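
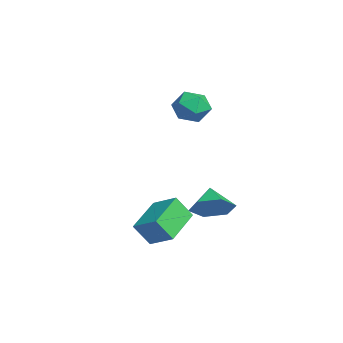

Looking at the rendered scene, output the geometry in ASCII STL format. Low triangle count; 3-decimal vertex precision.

solid 
facet normal 0.282 -0.290 0.915
outer loop
vertex -1.407 -1.798 2.14
vertex -2.21 -2.331 2.218
vertex -1.406 -2.72 1.847
endloop
endfacet
facet normal 0.849 -0.159 0.504
outer loop
vertex -1.407 -1.798 2.14
vertex -1.406 -2.72 1.847
vertex -0.964 -2.042 1.316
endloop
endfacet
facet normal 0.808 0.518 0.281
outer loop
vertex -1.407 -1.798 2.14
vertex -0.964 -2.042 1.316
vertex -1.496 -1.235 1.359
endloop
endfacet
facet normal 0.216 0.804 0.555
outer loop
vertex -1.407 -1.798 2.14
vertex -1.496 -1.235 1.359
vertex -2.266 -1.413 1.916
endloop
endfacet
facet normal -0.110 0.305 0.946
outer loop
vertex -1.407 -1.798 2.14
vertex -2.266 -1.413 1.916
vertex -2.21 -2.331 2.218
endloop
endfacet
facet normal 0.810 -0.583 -0.070
outer loop
vertex -0.964 -2.042 1.316
vertex -1.406 -2.72 1.847
vertex -1.494 -2.727 0.884
endloop
endfacet
facet normal -0.110 -0.796 0.596
outer loop
vertex -1.406 -2.72 1.847
vertex -2.21 -2.331 2.218
vertex -2.264 -2.905 1.441
endloop
endfacet
facet normal -0.744 0.167 0.647
outer loop
vertex -2.21 -2.331 2.218
vertex -2.266 -1.413 1.916
vertex -2.796 -2.098 1.484
endloop
endfacet
facet normal -0.216 0.976 0.013
outer loop
vertex -2.266 -1.413 1.916
vertex -1.496 -1.235 1.359
vertex -2.354 -1.42 0.953
endloop
endfacet
facet normal 0.743 0.513 -0.430
outer loop
vertex -1.496 -1.235 1.359
vertex -0.964 -2.042 1.316
vertex -1.55 -1.809 0.582
endloop
endfacet
facet normal -0.216 -0.804 -0.555
outer loop
vertex -2.353 -2.342 0.66
vertex -1.494 -2.727 0.884
vertex -2.264 -2.905 1.441
endloop
endfacet
facet normal -0.808 -0.518 -0.281
outer loop
vertex -2.353 -2.342 0.66
vertex -2.264 -2.905 1.441
vertex -2.796 -2.098 1.484
endloop
endfacet
facet normal -0.849 0.159 -0.504
outer loop
vertex -2.353 -2.342 0.66
vertex -2.796 -2.098 1.484
vertex -2.354 -1.42 0.953
endloop
endfacet
facet normal -0.282 0.290 -0.915
outer loop
vertex -2.353 -2.342 0.66
vertex -2.354 -1.42 0.953
vertex -1.55 -1.809 0.582
endloop
endfacet
facet normal 0.110 -0.305 -0.946
outer loop
vertex -2.353 -2.342 0.66
vertex -1.55 -1.809 0.582
vertex -1.494 -2.727 0.884
endloop
endfacet
facet normal 0.216 -0.976 -0.013
outer loop
vertex -2.264 -2.905 1.441
vertex -1.494 -2.727 0.884
vertex -1.406 -2.72 1.847
endloop
endfacet
facet normal -0.743 -0.513 0.430
outer loop
vertex -2.796 -2.098 1.484
vertex -2.264 -2.905 1.441
vertex -2.21 -2.331 2.218
endloop
endfacet
facet normal -0.810 0.583 0.070
outer loop
vertex -2.354 -1.42 0.953
vertex -2.796 -2.098 1.484
vertex -2.266 -1.413 1.916
endloop
endfacet
facet normal 0.110 0.796 -0.596
outer loop
vertex -1.55 -1.809 0.582
vertex -2.354 -1.42 0.953
vertex -1.496 -1.235 1.359
endloop
endfacet
facet normal 0.744 -0.167 -0.647
outer loop
vertex -1.494 -2.727 0.884
vertex -1.55 -1.809 0.582
vertex -0.964 -2.042 1.316
endloop
endfacet
facet normal 0.784 -0.068 -0.617
outer loop
vertex 2.798 -1.651 -2.33
vertex 2.168 -1.913 -3.102
vertex 2.388 -0.921 -2.931
endloop
endfacet
facet normal -0.061 0.614 0.787
outer loop
vertex 2.798 -1.651 -2.33
vertex 2.388 -0.921 -2.931
vertex 1.172 -1.827 -2.318
endloop
endfacet
facet normal 0.784 -0.068 -0.617
outer loop
vertex 2.388 -0.921 -2.931
vertex 2.168 -1.913 -3.102
vertex 1.758 -1.184 -3.703
endloop
endfacet
facet normal -0.538 0.828 0.157
outer loop
vertex 2.388 -0.921 -2.931
vertex 1.758 -1.184 -3.703
vertex 1.172 -1.827 -2.318
endloop
endfacet
facet normal 0.784 -0.068 -0.617
outer loop
vertex 1.758 -1.184 -3.703
vertex 2.168 -1.913 -3.102
vertex 1.538 -2.176 -3.873
endloop
endfacet
facet normal -0.928 0.253 -0.275
outer loop
vertex 1.758 -1.184 -3.703
vertex 1.538 -2.176 -3.873
vertex 1.172 -1.827 -2.318
endloop
endfacet
facet normal 0.784 -0.068 -0.617
outer loop
vertex 1.538 -2.176 -3.873
vertex 2.168 -1.913 -3.102
vertex 1.948 -2.905 -3.272
endloop
endfacet
facet normal -0.840 -0.536 -0.077
outer loop
vertex 1.538 -2.176 -3.873
vertex 1.948 -2.905 -3.272
vertex 1.172 -1.827 -2.318
endloop
endfacet
facet normal 0.784 -0.068 -0.617
outer loop
vertex 1.948 -2.905 -3.272
vertex 2.168 -1.913 -3.102
vertex 2.578 -2.642 -2.5
endloop
endfacet
facet normal -0.363 -0.750 0.552
outer loop
vertex 1.948 -2.905 -3.272
vertex 2.578 -2.642 -2.5
vertex 1.172 -1.827 -2.318
endloop
endfacet
facet normal 0.784 -0.068 -0.617
outer loop
vertex 2.578 -2.642 -2.5
vertex 2.168 -1.913 -3.102
vertex 2.798 -1.651 -2.33
endloop
endfacet
facet normal 0.026 -0.175 0.984
outer loop
vertex 2.578 -2.642 -2.5
vertex 2.798 -1.651 -2.33
vertex 1.172 -1.827 -2.318
endloop
endfacet
facet normal -0.766 0.559 0.317
outer loop
vertex 0.56 -4.18 -3.315
vertex 1.43 -3.344 -2.686
vertex 0.642 -3.467 -4.375
endloop
endfacet
facet normal -0.639 -0.614 -0.463
outer loop
vertex 2.19 -4.596 -5.014
vertex 0.56 -4.18 -3.315
vertex 0.642 -3.467 -4.375
endloop
endfacet
facet normal -0.767 0.558 0.317
outer loop
vertex 0.642 -3.467 -4.375
vertex 1.43 -3.344 -2.686
vertex 1.511 -2.631 -3.746
endloop
endfacet
facet normal 0.064 0.557 -0.828
outer loop
vertex 1.511 -2.631 -3.746
vertex 2.19 -4.596 -5.014
vertex 0.642 -3.467 -4.375
endloop
endfacet
facet normal -0.064 -0.557 0.828
outer loop
vertex 0.56 -4.18 -3.315
vertex 2.978 -4.473 -3.325
vertex 1.43 -3.344 -2.686
endloop
endfacet
facet normal -0.639 -0.615 -0.462
outer loop
vertex 2.109 -5.309 -3.954
vertex 0.56 -4.18 -3.315
vertex 2.19 -4.596 -5.014
endloop
endfacet
facet normal -0.064 -0.557 0.828
outer loop
vertex 2.109 -5.309 -3.954
vertex 2.978 -4.473 -3.325
vertex 0.56 -4.18 -3.315
endloop
endfacet
facet normal 0.639 0.615 0.462
outer loop
vertex 1.43 -3.344 -2.686
vertex 2.978 -4.473 -3.325
vertex 1.511 -2.631 -3.746
endloop
endfacet
facet normal 0.064 0.557 -0.828
outer loop
vertex 3.06 -3.76 -4.385
vertex 2.19 -4.596 -5.014
vertex 1.511 -2.631 -3.746
endloop
endfacet
facet normal 0.639 0.615 0.463
outer loop
vertex 1.511 -2.631 -3.746
vertex 2.978 -4.473 -3.325
vertex 3.06 -3.76 -4.385
endloop
endfacet
facet normal 0.766 -0.559 -0.317
outer loop
vertex 3.06 -3.76 -4.385
vertex 2.109 -5.309 -3.954
vertex 2.19 -4.596 -5.014
endloop
endfacet
facet normal 0.767 -0.559 -0.317
outer loop
vertex 2.978 -4.473 -3.325
vertex 2.109 -5.309 -3.954
vertex 3.06 -3.76 -4.385
endloop
endfacet

endsolid


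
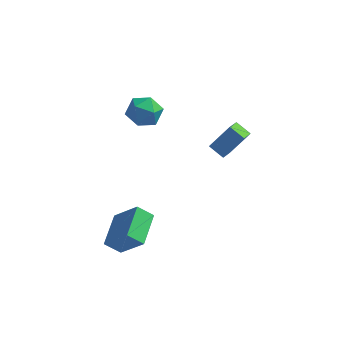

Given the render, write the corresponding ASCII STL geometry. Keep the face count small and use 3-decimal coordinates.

solid 
facet normal -0.201 0.739 0.643
outer loop
vertex -2.969 1.265 3.834
vertex -3.767 0.653 4.288
vertex -2.737 0.593 4.678
endloop
endfacet
facet normal 0.489 0.743 0.457
outer loop
vertex -2.969 1.265 3.834
vertex -2.737 0.593 4.678
vertex -2.043 0.663 3.823
endloop
endfacet
facet normal 0.525 0.813 -0.252
outer loop
vertex -2.969 1.265 3.834
vertex -2.043 0.663 3.823
vertex -2.645 0.767 2.903
endloop
endfacet
facet normal -0.141 0.852 -0.505
outer loop
vertex -2.969 1.265 3.834
vertex -2.645 0.767 2.903
vertex -3.711 0.76 3.19
endloop
endfacet
facet normal -0.590 0.806 0.048
outer loop
vertex -2.969 1.265 3.834
vertex -3.711 0.76 3.19
vertex -3.767 0.653 4.288
endloop
endfacet
facet normal 0.767 0.111 0.632
outer loop
vertex -2.043 0.663 3.823
vertex -2.737 0.593 4.678
vertex -2.269 -0.32 4.27
endloop
endfacet
facet normal -0.347 0.103 0.932
outer loop
vertex -2.737 0.593 4.678
vertex -3.767 0.653 4.288
vertex -3.335 -0.327 4.557
endloop
endfacet
facet normal -0.977 0.211 -0.029
outer loop
vertex -3.767 0.653 4.288
vertex -3.711 0.76 3.19
vertex -3.937 -0.223 3.637
endloop
endfacet
facet normal -0.251 0.285 -0.925
outer loop
vertex -3.711 0.76 3.19
vertex -2.645 0.767 2.903
vertex -3.243 -0.153 2.782
endloop
endfacet
facet normal 0.827 0.223 -0.516
outer loop
vertex -2.645 0.767 2.903
vertex -2.043 0.663 3.823
vertex -2.213 -0.213 3.172
endloop
endfacet
facet normal 0.141 -0.852 0.505
outer loop
vertex -3.011 -0.825 3.626
vertex -2.269 -0.32 4.27
vertex -3.335 -0.327 4.557
endloop
endfacet
facet normal -0.525 -0.813 0.252
outer loop
vertex -3.011 -0.825 3.626
vertex -3.335 -0.327 4.557
vertex -3.937 -0.223 3.637
endloop
endfacet
facet normal -0.489 -0.743 -0.457
outer loop
vertex -3.011 -0.825 3.626
vertex -3.937 -0.223 3.637
vertex -3.243 -0.153 2.782
endloop
endfacet
facet normal 0.201 -0.739 -0.643
outer loop
vertex -3.011 -0.825 3.626
vertex -3.243 -0.153 2.782
vertex -2.213 -0.213 3.172
endloop
endfacet
facet normal 0.590 -0.806 -0.048
outer loop
vertex -3.011 -0.825 3.626
vertex -2.213 -0.213 3.172
vertex -2.269 -0.32 4.27
endloop
endfacet
facet normal 0.251 -0.285 0.925
outer loop
vertex -3.335 -0.327 4.557
vertex -2.269 -0.32 4.27
vertex -2.737 0.593 4.678
endloop
endfacet
facet normal -0.827 -0.223 0.516
outer loop
vertex -3.937 -0.223 3.637
vertex -3.335 -0.327 4.557
vertex -3.767 0.653 4.288
endloop
endfacet
facet normal -0.767 -0.111 -0.632
outer loop
vertex -3.243 -0.153 2.782
vertex -3.937 -0.223 3.637
vertex -3.711 0.76 3.19
endloop
endfacet
facet normal 0.347 -0.103 -0.932
outer loop
vertex -2.213 -0.213 3.172
vertex -3.243 -0.153 2.782
vertex -2.645 0.767 2.903
endloop
endfacet
facet normal 0.977 -0.211 0.029
outer loop
vertex -2.269 -0.32 4.27
vertex -2.213 -0.213 3.172
vertex -2.043 0.663 3.823
endloop
endfacet
facet normal -0.532 -0.278 -0.800
outer loop
vertex 0.05 2.29 -0.327
vertex 0.161 3.27 -0.742
vertex 0.949 1.981 -0.818
endloop
endfacet
facet normal -0.103 -0.916 0.387
outer loop
vertex 1.959 2.51 0.702
vertex 0.05 2.29 -0.327
vertex 0.949 1.981 -0.818
endloop
endfacet
facet normal -0.532 -0.278 -0.800
outer loop
vertex 0.949 1.981 -0.818
vertex 0.161 3.27 -0.742
vertex 1.06 2.961 -1.232
endloop
endfacet
facet normal 0.841 -0.289 -0.458
outer loop
vertex 1.06 2.961 -1.232
vertex 1.959 2.51 0.702
vertex 0.949 1.981 -0.818
endloop
endfacet
facet normal -0.841 0.289 0.458
outer loop
vertex 0.05 2.29 -0.327
vertex 1.171 3.799 0.778
vertex 0.161 3.27 -0.742
endloop
endfacet
facet normal -0.103 -0.916 0.388
outer loop
vertex 1.06 2.819 1.192
vertex 0.05 2.29 -0.327
vertex 1.959 2.51 0.702
endloop
endfacet
facet normal -0.841 0.289 0.458
outer loop
vertex 1.06 2.819 1.192
vertex 1.171 3.799 0.778
vertex 0.05 2.29 -0.327
endloop
endfacet
facet normal 0.104 0.916 -0.388
outer loop
vertex 0.161 3.27 -0.742
vertex 1.171 3.799 0.778
vertex 1.06 2.961 -1.232
endloop
endfacet
facet normal 0.841 -0.289 -0.458
outer loop
vertex 2.07 3.49 0.287
vertex 1.959 2.51 0.702
vertex 1.06 2.961 -1.232
endloop
endfacet
facet normal 0.103 0.916 -0.388
outer loop
vertex 1.06 2.961 -1.232
vertex 1.171 3.799 0.778
vertex 2.07 3.49 0.287
endloop
endfacet
facet normal 0.532 0.278 0.800
outer loop
vertex 2.07 3.49 0.287
vertex 1.06 2.819 1.192
vertex 1.959 2.51 0.702
endloop
endfacet
facet normal 0.532 0.278 0.800
outer loop
vertex 1.171 3.799 0.778
vertex 1.06 2.819 1.192
vertex 2.07 3.49 0.287
endloop
endfacet
facet normal -0.745 -0.196 0.637
outer loop
vertex -2.246 -5.192 -1.816
vertex -2.334 -3.17 -1.297
vertex -3.663 -4.855 -3.37
endloop
endfacet
facet normal 0.042 -0.968 -0.248
outer loop
vertex -2.806 -4.63 -4.103
vertex -2.246 -5.192 -1.816
vertex -3.663 -4.855 -3.37
endloop
endfacet
facet normal -0.745 -0.196 0.637
outer loop
vertex -3.663 -4.855 -3.37
vertex -2.334 -3.17 -1.297
vertex -3.751 -2.833 -2.851
endloop
endfacet
facet normal -0.665 0.158 -0.729
outer loop
vertex -3.751 -2.833 -2.851
vertex -2.806 -4.63 -4.103
vertex -3.663 -4.855 -3.37
endloop
endfacet
facet normal 0.665 -0.158 0.729
outer loop
vertex -2.246 -5.192 -1.816
vertex -1.477 -2.945 -2.03
vertex -2.334 -3.17 -1.297
endloop
endfacet
facet normal 0.042 -0.968 -0.248
outer loop
vertex -1.389 -4.967 -2.549
vertex -2.246 -5.192 -1.816
vertex -2.806 -4.63 -4.103
endloop
endfacet
facet normal 0.665 -0.158 0.729
outer loop
vertex -1.389 -4.967 -2.549
vertex -1.477 -2.945 -2.03
vertex -2.246 -5.192 -1.816
endloop
endfacet
facet normal -0.042 0.968 0.248
outer loop
vertex -2.334 -3.17 -1.297
vertex -1.477 -2.945 -2.03
vertex -3.751 -2.833 -2.851
endloop
endfacet
facet normal -0.665 0.158 -0.729
outer loop
vertex -2.894 -2.608 -3.584
vertex -2.806 -4.63 -4.103
vertex -3.751 -2.833 -2.851
endloop
endfacet
facet normal -0.042 0.968 0.248
outer loop
vertex -3.751 -2.833 -2.851
vertex -1.477 -2.945 -2.03
vertex -2.894 -2.608 -3.584
endloop
endfacet
facet normal 0.745 0.196 -0.637
outer loop
vertex -2.894 -2.608 -3.584
vertex -1.389 -4.967 -2.549
vertex -2.806 -4.63 -4.103
endloop
endfacet
facet normal 0.745 0.196 -0.637
outer loop
vertex -1.477 -2.945 -2.03
vertex -1.389 -4.967 -2.549
vertex -2.894 -2.608 -3.584
endloop
endfacet

endsolid


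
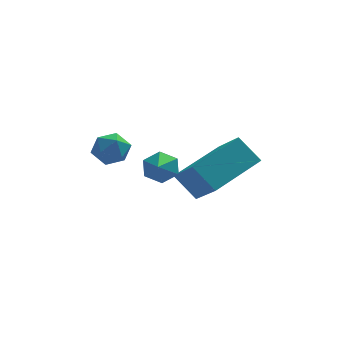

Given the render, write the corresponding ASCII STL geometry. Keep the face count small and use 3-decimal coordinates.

solid 
facet normal 0.156 0.862 -0.482
outer loop
vertex 2.126 0.343 -4.153
vertex 1.599 0.56 -3.936
vertex 2.116 0.642 -3.622
endloop
endfacet
facet normal 0.806 -0.509 0.302
outer loop
vertex 2.126 0.343 -4.153
vertex 2.116 0.642 -3.622
vertex 1.441 -0.32 -3.444
endloop
endfacet
facet normal 0.156 0.862 -0.482
outer loop
vertex 2.116 0.642 -3.622
vertex 1.599 0.56 -3.936
vertex 1.589 0.859 -3.404
endloop
endfacet
facet normal 0.354 -0.076 0.932
outer loop
vertex 2.116 0.642 -3.622
vertex 1.589 0.859 -3.404
vertex 1.441 -0.32 -3.444
endloop
endfacet
facet normal 0.154 0.863 -0.482
outer loop
vertex 1.589 0.859 -3.404
vertex 1.599 0.56 -3.936
vertex 1.072 0.776 -3.718
endloop
endfacet
facet normal -0.523 0.037 0.852
outer loop
vertex 1.589 0.859 -3.404
vertex 1.072 0.776 -3.718
vertex 1.441 -0.32 -3.444
endloop
endfacet
facet normal 0.155 0.863 -0.480
outer loop
vertex 1.072 0.776 -3.718
vertex 1.599 0.56 -3.936
vertex 1.083 0.478 -4.25
endloop
endfacet
facet normal -0.948 -0.284 0.140
outer loop
vertex 1.072 0.776 -3.718
vertex 1.083 0.478 -4.25
vertex 1.441 -0.32 -3.444
endloop
endfacet
facet normal 0.156 0.862 -0.482
outer loop
vertex 1.083 0.478 -4.25
vertex 1.599 0.56 -3.936
vertex 1.61 0.261 -4.467
endloop
endfacet
facet normal -0.497 -0.717 -0.489
outer loop
vertex 1.083 0.478 -4.25
vertex 1.61 0.261 -4.467
vertex 1.441 -0.32 -3.444
endloop
endfacet
facet normal 0.156 0.862 -0.482
outer loop
vertex 1.61 0.261 -4.467
vertex 1.599 0.56 -3.936
vertex 2.126 0.343 -4.153
endloop
endfacet
facet normal 0.380 -0.830 -0.408
outer loop
vertex 1.61 0.261 -4.467
vertex 2.126 0.343 -4.153
vertex 1.441 -0.32 -3.444
endloop
endfacet
facet normal -0.757 -0.579 -0.301
outer loop
vertex 2.458 -0.597 -3.342
vertex 1.987 0.521 -4.307
vertex 3.111 -1.026 -4.159
endloop
endfacet
facet normal 0.304 -0.721 0.622
outer loop
vertex 4.633 0.139 -3.553
vertex 2.458 -0.597 -3.342
vertex 3.111 -1.026 -4.159
endloop
endfacet
facet normal -0.757 -0.579 -0.302
outer loop
vertex 3.111 -1.026 -4.159
vertex 1.987 0.521 -4.307
vertex 2.64 0.092 -5.123
endloop
endfacet
facet normal 0.578 -0.379 -0.722
outer loop
vertex 2.64 0.092 -5.123
vertex 4.633 0.139 -3.553
vertex 3.111 -1.026 -4.159
endloop
endfacet
facet normal -0.578 0.380 0.722
outer loop
vertex 2.458 -0.597 -3.342
vertex 3.509 1.686 -3.701
vertex 1.987 0.521 -4.307
endloop
endfacet
facet normal 0.304 -0.721 0.623
outer loop
vertex 3.98 0.568 -2.737
vertex 2.458 -0.597 -3.342
vertex 4.633 0.139 -3.553
endloop
endfacet
facet normal -0.578 0.380 0.723
outer loop
vertex 3.98 0.568 -2.737
vertex 3.509 1.686 -3.701
vertex 2.458 -0.597 -3.342
endloop
endfacet
facet normal -0.304 0.721 -0.622
outer loop
vertex 1.987 0.521 -4.307
vertex 3.509 1.686 -3.701
vertex 2.64 0.092 -5.123
endloop
endfacet
facet normal 0.578 -0.380 -0.722
outer loop
vertex 4.162 1.257 -4.518
vertex 4.633 0.139 -3.553
vertex 2.64 0.092 -5.123
endloop
endfacet
facet normal -0.305 0.721 -0.622
outer loop
vertex 2.64 0.092 -5.123
vertex 3.509 1.686 -3.701
vertex 4.162 1.257 -4.518
endloop
endfacet
facet normal 0.757 0.579 0.301
outer loop
vertex 4.162 1.257 -4.518
vertex 3.98 0.568 -2.737
vertex 4.633 0.139 -3.553
endloop
endfacet
facet normal 0.758 0.579 0.301
outer loop
vertex 3.509 1.686 -3.701
vertex 3.98 0.568 -2.737
vertex 4.162 1.257 -4.518
endloop
endfacet
facet normal -0.335 0.622 0.708
outer loop
vertex -0.169 2.11 -3.483
vertex -0.282 1.578 -3.069
vertex 0.323 1.895 -3.061
endloop
endfacet
facet normal 0.154 0.941 0.300
outer loop
vertex -0.169 2.11 -3.483
vertex 0.323 1.895 -3.061
vertex 0.477 2.074 -3.702
endloop
endfacet
facet normal -0.076 0.924 -0.375
outer loop
vertex -0.169 2.11 -3.483
vertex 0.477 2.074 -3.702
vertex -0.034 1.868 -4.107
endloop
endfacet
facet normal -0.708 0.593 -0.383
outer loop
vertex -0.169 2.11 -3.483
vertex -0.034 1.868 -4.107
vertex -0.503 1.561 -3.716
endloop
endfacet
facet normal -0.868 0.407 0.286
outer loop
vertex -0.169 2.11 -3.483
vertex -0.503 1.561 -3.716
vertex -0.282 1.578 -3.069
endloop
endfacet
facet normal 0.757 0.559 0.338
outer loop
vertex 0.477 2.074 -3.702
vertex 0.323 1.895 -3.061
vertex 0.763 1.519 -3.424
endloop
endfacet
facet normal -0.035 0.042 0.998
outer loop
vertex 0.323 1.895 -3.061
vertex -0.282 1.578 -3.069
vertex 0.294 1.212 -3.033
endloop
endfacet
facet normal -0.899 -0.305 0.315
outer loop
vertex -0.282 1.578 -3.069
vertex -0.503 1.561 -3.716
vertex -0.217 1.006 -3.438
endloop
endfacet
facet normal -0.639 -0.004 -0.770
outer loop
vertex -0.503 1.561 -3.716
vertex -0.034 1.868 -4.107
vertex -0.063 1.185 -4.079
endloop
endfacet
facet normal 0.385 0.531 -0.755
outer loop
vertex -0.034 1.868 -4.107
vertex 0.477 2.074 -3.702
vertex 0.542 1.502 -4.071
endloop
endfacet
facet normal 0.708 -0.593 0.383
outer loop
vertex 0.429 0.97 -3.657
vertex 0.763 1.519 -3.424
vertex 0.294 1.212 -3.033
endloop
endfacet
facet normal 0.076 -0.924 0.375
outer loop
vertex 0.429 0.97 -3.657
vertex 0.294 1.212 -3.033
vertex -0.217 1.006 -3.438
endloop
endfacet
facet normal -0.154 -0.941 -0.300
outer loop
vertex 0.429 0.97 -3.657
vertex -0.217 1.006 -3.438
vertex -0.063 1.185 -4.079
endloop
endfacet
facet normal 0.335 -0.622 -0.708
outer loop
vertex 0.429 0.97 -3.657
vertex -0.063 1.185 -4.079
vertex 0.542 1.502 -4.071
endloop
endfacet
facet normal 0.868 -0.407 -0.286
outer loop
vertex 0.429 0.97 -3.657
vertex 0.542 1.502 -4.071
vertex 0.763 1.519 -3.424
endloop
endfacet
facet normal 0.639 0.004 0.770
outer loop
vertex 0.294 1.212 -3.033
vertex 0.763 1.519 -3.424
vertex 0.323 1.895 -3.061
endloop
endfacet
facet normal -0.385 -0.531 0.755
outer loop
vertex -0.217 1.006 -3.438
vertex 0.294 1.212 -3.033
vertex -0.282 1.578 -3.069
endloop
endfacet
facet normal -0.757 -0.559 -0.338
outer loop
vertex -0.063 1.185 -4.079
vertex -0.217 1.006 -3.438
vertex -0.503 1.561 -3.716
endloop
endfacet
facet normal 0.035 -0.042 -0.998
outer loop
vertex 0.542 1.502 -4.071
vertex -0.063 1.185 -4.079
vertex -0.034 1.868 -4.107
endloop
endfacet
facet normal 0.899 0.305 -0.315
outer loop
vertex 0.763 1.519 -3.424
vertex 0.542 1.502 -4.071
vertex 0.477 2.074 -3.702
endloop
endfacet

endsolid


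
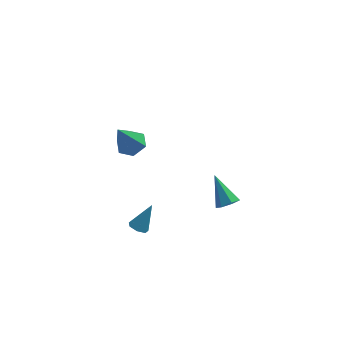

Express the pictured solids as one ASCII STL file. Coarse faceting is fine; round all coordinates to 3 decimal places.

solid 
facet normal 0.375 -0.581 -0.723
outer loop
vertex 2.593 -3.662 -0.751
vertex 2.024 -3.616 -1.083
vertex 2.555 -3.226 -1.121
endloop
endfacet
facet normal 0.758 0.459 0.463
outer loop
vertex 2.593 -3.662 -0.751
vertex 2.555 -3.226 -1.121
vertex 1.356 -2.584 0.203
endloop
endfacet
facet normal 0.375 -0.581 -0.723
outer loop
vertex 2.555 -3.226 -1.121
vertex 2.024 -3.616 -1.083
vertex 2.117 -3.084 -1.462
endloop
endfacet
facet normal 0.379 0.920 -0.103
outer loop
vertex 2.555 -3.226 -1.121
vertex 2.117 -3.084 -1.462
vertex 1.356 -2.584 0.203
endloop
endfacet
facet normal 0.377 -0.580 -0.722
outer loop
vertex 2.117 -3.084 -1.462
vertex 2.024 -3.616 -1.083
vertex 1.61 -3.344 -1.518
endloop
endfacet
facet normal -0.377 0.825 -0.420
outer loop
vertex 2.117 -3.084 -1.462
vertex 1.61 -3.344 -1.518
vertex 1.356 -2.584 0.203
endloop
endfacet
facet normal 0.376 -0.582 -0.721
outer loop
vertex 1.61 -3.344 -1.518
vertex 2.024 -3.616 -1.083
vertex 1.414 -3.808 -1.246
endloop
endfacet
facet normal -0.936 0.250 -0.248
outer loop
vertex 1.61 -3.344 -1.518
vertex 1.414 -3.808 -1.246
vertex 1.356 -2.584 0.203
endloop
endfacet
facet normal 0.376 -0.579 -0.724
outer loop
vertex 1.414 -3.808 -1.246
vertex 2.024 -3.616 -1.083
vertex 1.678 -4.129 -0.852
endloop
endfacet
facet normal -0.882 -0.377 0.283
outer loop
vertex 1.414 -3.808 -1.246
vertex 1.678 -4.129 -0.852
vertex 1.356 -2.584 0.203
endloop
endfacet
facet normal 0.377 -0.580 -0.722
outer loop
vertex 1.678 -4.129 -0.852
vertex 2.024 -3.616 -1.083
vertex 2.203 -4.063 -0.631
endloop
endfacet
facet normal -0.253 -0.581 0.774
outer loop
vertex 1.678 -4.129 -0.852
vertex 2.203 -4.063 -0.631
vertex 1.356 -2.584 0.203
endloop
endfacet
facet normal 0.375 -0.581 -0.723
outer loop
vertex 2.203 -4.063 -0.631
vertex 2.024 -3.616 -1.083
vertex 2.593 -3.662 -0.751
endloop
endfacet
facet normal 0.477 -0.208 0.854
outer loop
vertex 2.203 -4.063 -0.631
vertex 2.593 -3.662 -0.751
vertex 1.356 -2.584 0.203
endloop
endfacet
facet normal 0.316 0.344 -0.884
outer loop
vertex -2.243 3.746 -2.57
vertex -2.9 3.319 -2.971
vertex -3.018 4.145 -2.692
endloop
endfacet
facet normal 0.228 0.661 0.715
outer loop
vertex -2.243 3.746 -2.57
vertex -3.018 4.145 -2.692
vertex -3.58 2.581 -1.069
endloop
endfacet
facet normal 0.317 0.344 -0.884
outer loop
vertex -3.018 4.145 -2.692
vertex -2.9 3.319 -2.971
vertex -3.674 3.718 -3.093
endloop
endfacet
facet normal -0.658 0.643 0.392
outer loop
vertex -3.018 4.145 -2.692
vertex -3.674 3.718 -3.093
vertex -3.58 2.581 -1.069
endloop
endfacet
facet normal 0.316 0.343 -0.884
outer loop
vertex -3.674 3.718 -3.093
vertex -2.9 3.319 -2.971
vertex -3.556 2.891 -3.372
endloop
endfacet
facet normal -0.991 -0.132 -0.028
outer loop
vertex -3.674 3.718 -3.093
vertex -3.556 2.891 -3.372
vertex -3.58 2.581 -1.069
endloop
endfacet
facet normal 0.317 0.343 -0.884
outer loop
vertex -3.556 2.891 -3.372
vertex -2.9 3.319 -2.971
vertex -2.781 2.492 -3.249
endloop
endfacet
facet normal -0.439 -0.890 -0.124
outer loop
vertex -3.556 2.891 -3.372
vertex -2.781 2.492 -3.249
vertex -3.58 2.581 -1.069
endloop
endfacet
facet normal 0.317 0.343 -0.884
outer loop
vertex -2.781 2.492 -3.249
vertex -2.9 3.319 -2.971
vertex -2.125 2.92 -2.848
endloop
endfacet
facet normal 0.447 -0.872 0.199
outer loop
vertex -2.781 2.492 -3.249
vertex -2.125 2.92 -2.848
vertex -3.58 2.581 -1.069
endloop
endfacet
facet normal 0.317 0.343 -0.884
outer loop
vertex -2.125 2.92 -2.848
vertex -2.9 3.319 -2.971
vertex -2.243 3.746 -2.57
endloop
endfacet
facet normal 0.779 -0.097 0.619
outer loop
vertex -2.125 2.92 -2.848
vertex -2.243 3.746 -2.57
vertex -3.58 2.581 -1.069
endloop
endfacet
facet normal -0.433 -0.344 -0.833
outer loop
vertex -1.918 -3.93 -3.037
vertex -2.41 -3.9 -2.794
vertex -2.149 -3.516 -3.088
endloop
endfacet
facet normal 0.855 0.444 -0.267
outer loop
vertex -1.918 -3.93 -3.037
vertex -2.149 -3.516 -3.088
vertex -1.73 -3.36 -1.486
endloop
endfacet
facet normal -0.434 -0.343 -0.833
outer loop
vertex -2.149 -3.516 -3.088
vertex -2.41 -3.9 -2.794
vertex -2.577 -3.39 -2.917
endloop
endfacet
facet normal 0.223 0.963 -0.152
outer loop
vertex -2.149 -3.516 -3.088
vertex -2.577 -3.39 -2.917
vertex -1.73 -3.36 -1.486
endloop
endfacet
facet normal -0.434 -0.343 -0.833
outer loop
vertex -2.577 -3.39 -2.917
vertex -2.41 -3.9 -2.794
vertex -2.879 -3.649 -2.653
endloop
endfacet
facet normal -0.482 0.834 0.268
outer loop
vertex -2.577 -3.39 -2.917
vertex -2.879 -3.649 -2.653
vertex -1.73 -3.36 -1.486
endloop
endfacet
facet normal -0.434 -0.343 -0.833
outer loop
vertex -2.879 -3.649 -2.653
vertex -2.41 -3.9 -2.794
vertex -2.829 -4.096 -2.495
endloop
endfacet
facet normal -0.723 0.157 0.673
outer loop
vertex -2.879 -3.649 -2.653
vertex -2.829 -4.096 -2.495
vertex -1.73 -3.36 -1.486
endloop
endfacet
facet normal -0.434 -0.343 -0.833
outer loop
vertex -2.829 -4.096 -2.495
vertex -2.41 -3.9 -2.794
vertex -2.463 -4.396 -2.562
endloop
endfacet
facet normal -0.322 -0.563 0.761
outer loop
vertex -2.829 -4.096 -2.495
vertex -2.463 -4.396 -2.562
vertex -1.73 -3.36 -1.486
endloop
endfacet
facet normal -0.433 -0.343 -0.833
outer loop
vertex -2.463 -4.396 -2.562
vertex -2.41 -3.9 -2.794
vertex -2.058 -4.322 -2.803
endloop
endfacet
facet normal 0.419 -0.780 0.465
outer loop
vertex -2.463 -4.396 -2.562
vertex -2.058 -4.322 -2.803
vertex -1.73 -3.36 -1.486
endloop
endfacet
facet normal -0.433 -0.343 -0.834
outer loop
vertex -2.058 -4.322 -2.803
vertex -2.41 -3.9 -2.794
vertex -1.918 -3.93 -3.037
endloop
endfacet
facet normal 0.943 -0.332 0.008
outer loop
vertex -2.058 -4.322 -2.803
vertex -1.918 -3.93 -3.037
vertex -1.73 -3.36 -1.486
endloop
endfacet

endsolid


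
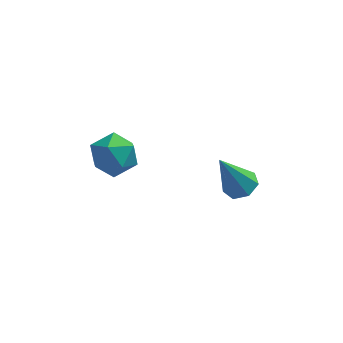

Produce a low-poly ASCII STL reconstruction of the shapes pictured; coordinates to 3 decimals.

solid 
facet normal 0.401 0.130 -0.907
outer loop
vertex 1.83 2.958 -1.642
vertex 1.348 2.562 -1.912
vertex 1.34 3.235 -1.819
endloop
endfacet
facet normal 0.243 0.790 0.563
outer loop
vertex 1.83 2.958 -1.642
vertex 1.34 3.235 -1.819
vertex 0.592 2.318 -0.208
endloop
endfacet
facet normal 0.403 0.130 -0.906
outer loop
vertex 1.34 3.235 -1.819
vertex 1.348 2.562 -1.912
vertex 0.857 3.005 -2.067
endloop
endfacet
facet normal -0.513 0.826 0.232
outer loop
vertex 1.34 3.235 -1.819
vertex 0.857 3.005 -2.067
vertex 0.592 2.318 -0.208
endloop
endfacet
facet normal 0.403 0.129 -0.906
outer loop
vertex 0.857 3.005 -2.067
vertex 1.348 2.562 -1.912
vertex 0.743 2.441 -2.198
endloop
endfacet
facet normal -0.976 0.211 -0.061
outer loop
vertex 0.857 3.005 -2.067
vertex 0.743 2.441 -2.198
vertex 0.592 2.318 -0.208
endloop
endfacet
facet normal 0.402 0.130 -0.906
outer loop
vertex 0.743 2.441 -2.198
vertex 1.348 2.562 -1.912
vertex 1.085 1.968 -2.114
endloop
endfacet
facet normal -0.798 -0.594 -0.097
outer loop
vertex 0.743 2.441 -2.198
vertex 1.085 1.968 -2.114
vertex 0.592 2.318 -0.208
endloop
endfacet
facet normal 0.402 0.130 -0.906
outer loop
vertex 1.085 1.968 -2.114
vertex 1.348 2.562 -1.912
vertex 1.625 1.942 -1.878
endloop
endfacet
facet normal -0.113 -0.982 0.151
outer loop
vertex 1.085 1.968 -2.114
vertex 1.625 1.942 -1.878
vertex 0.592 2.318 -0.208
endloop
endfacet
facet normal 0.402 0.130 -0.907
outer loop
vertex 1.625 1.942 -1.878
vertex 1.348 2.562 -1.912
vertex 1.957 2.382 -1.668
endloop
endfacet
facet normal 0.562 -0.661 0.497
outer loop
vertex 1.625 1.942 -1.878
vertex 1.957 2.382 -1.668
vertex 0.592 2.318 -0.208
endloop
endfacet
facet normal 0.402 0.129 -0.907
outer loop
vertex 1.957 2.382 -1.668
vertex 1.348 2.562 -1.912
vertex 1.83 2.958 -1.642
endloop
endfacet
facet normal 0.722 0.128 0.680
outer loop
vertex 1.957 2.382 -1.668
vertex 1.83 2.958 -1.642
vertex 0.592 2.318 -0.208
endloop
endfacet
facet normal 0.227 0.070 0.971
outer loop
vertex -2.915 1.658 1.986
vertex -3.077 0.763 2.088
vertex -2.237 1.054 1.871
endloop
endfacet
facet normal 0.591 0.551 0.589
outer loop
vertex -2.915 1.658 1.986
vertex -2.237 1.054 1.871
vertex -2.322 1.76 1.296
endloop
endfacet
facet normal 0.121 0.962 0.246
outer loop
vertex -2.915 1.658 1.986
vertex -2.322 1.76 1.296
vertex -3.215 1.907 1.159
endloop
endfacet
facet normal -0.536 0.735 0.416
outer loop
vertex -2.915 1.658 1.986
vertex -3.215 1.907 1.159
vertex -3.681 1.29 1.648
endloop
endfacet
facet normal -0.469 0.183 0.864
outer loop
vertex -2.915 1.658 1.986
vertex -3.681 1.29 1.648
vertex -3.077 0.763 2.088
endloop
endfacet
facet normal 0.975 0.199 0.100
outer loop
vertex -2.322 1.76 1.296
vertex -2.237 1.054 1.871
vertex -2.119 0.93 0.972
endloop
endfacet
facet normal 0.386 -0.579 0.718
outer loop
vertex -2.237 1.054 1.871
vertex -3.077 0.763 2.088
vertex -2.585 0.313 1.461
endloop
endfacet
facet normal -0.740 -0.394 0.545
outer loop
vertex -3.077 0.763 2.088
vertex -3.681 1.29 1.648
vertex -3.478 0.46 1.324
endloop
endfacet
facet normal -0.848 0.498 -0.180
outer loop
vertex -3.681 1.29 1.648
vertex -3.215 1.907 1.159
vertex -3.563 1.166 0.749
endloop
endfacet
facet normal 0.212 0.865 -0.454
outer loop
vertex -3.215 1.907 1.159
vertex -2.322 1.76 1.296
vertex -2.723 1.457 0.532
endloop
endfacet
facet normal 0.536 -0.735 -0.416
outer loop
vertex -2.885 0.562 0.634
vertex -2.119 0.93 0.972
vertex -2.585 0.313 1.461
endloop
endfacet
facet normal -0.121 -0.962 -0.246
outer loop
vertex -2.885 0.562 0.634
vertex -2.585 0.313 1.461
vertex -3.478 0.46 1.324
endloop
endfacet
facet normal -0.591 -0.551 -0.589
outer loop
vertex -2.885 0.562 0.634
vertex -3.478 0.46 1.324
vertex -3.563 1.166 0.749
endloop
endfacet
facet normal -0.227 -0.070 -0.971
outer loop
vertex -2.885 0.562 0.634
vertex -3.563 1.166 0.749
vertex -2.723 1.457 0.532
endloop
endfacet
facet normal 0.469 -0.183 -0.864
outer loop
vertex -2.885 0.562 0.634
vertex -2.723 1.457 0.532
vertex -2.119 0.93 0.972
endloop
endfacet
facet normal 0.848 -0.498 0.180
outer loop
vertex -2.585 0.313 1.461
vertex -2.119 0.93 0.972
vertex -2.237 1.054 1.871
endloop
endfacet
facet normal -0.212 -0.865 0.454
outer loop
vertex -3.478 0.46 1.324
vertex -2.585 0.313 1.461
vertex -3.077 0.763 2.088
endloop
endfacet
facet normal -0.975 -0.199 -0.100
outer loop
vertex -3.563 1.166 0.749
vertex -3.478 0.46 1.324
vertex -3.681 1.29 1.648
endloop
endfacet
facet normal -0.386 0.579 -0.718
outer loop
vertex -2.723 1.457 0.532
vertex -3.563 1.166 0.749
vertex -3.215 1.907 1.159
endloop
endfacet
facet normal 0.740 0.394 -0.545
outer loop
vertex -2.119 0.93 0.972
vertex -2.723 1.457 0.532
vertex -2.322 1.76 1.296
endloop
endfacet

endsolid


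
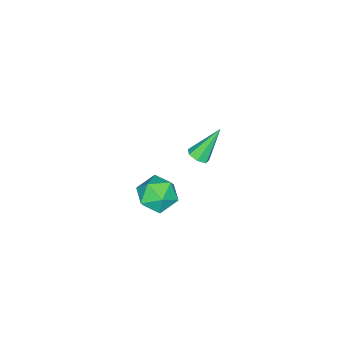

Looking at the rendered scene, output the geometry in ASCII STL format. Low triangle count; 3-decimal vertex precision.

solid 
facet normal -0.051 0.863 0.502
outer loop
vertex 0.541 -2.563 -3.588
vertex 0.358 -3.156 -2.587
vertex 1.456 -2.895 -2.924
endloop
endfacet
facet normal 0.381 0.923 -0.063
outer loop
vertex 0.541 -2.563 -3.588
vertex 1.456 -2.895 -2.924
vertex 1.511 -2.998 -4.096
endloop
endfacet
facet normal 0.003 0.762 -0.647
outer loop
vertex 0.541 -2.563 -3.588
vertex 1.511 -2.998 -4.096
vertex 0.447 -3.323 -4.483
endloop
endfacet
facet normal -0.662 0.604 -0.444
outer loop
vertex 0.541 -2.563 -3.588
vertex 0.447 -3.323 -4.483
vertex -0.266 -3.42 -3.551
endloop
endfacet
facet normal -0.696 0.667 0.268
outer loop
vertex 0.541 -2.563 -3.588
vertex -0.266 -3.42 -3.551
vertex 0.358 -3.156 -2.587
endloop
endfacet
facet normal 0.900 0.436 0.004
outer loop
vertex 1.511 -2.998 -4.096
vertex 1.456 -2.895 -2.924
vertex 1.926 -3.86 -3.409
endloop
endfacet
facet normal 0.201 0.341 0.918
outer loop
vertex 1.456 -2.895 -2.924
vertex 0.358 -3.156 -2.587
vertex 1.213 -3.957 -2.477
endloop
endfacet
facet normal -0.842 0.024 0.539
outer loop
vertex 0.358 -3.156 -2.587
vertex -0.266 -3.42 -3.551
vertex 0.149 -4.282 -2.864
endloop
endfacet
facet normal -0.788 -0.077 -0.611
outer loop
vertex -0.266 -3.42 -3.551
vertex 0.447 -3.323 -4.483
vertex 0.204 -4.385 -4.036
endloop
endfacet
facet normal 0.288 0.178 -0.941
outer loop
vertex 0.447 -3.323 -4.483
vertex 1.511 -2.998 -4.096
vertex 1.302 -4.124 -4.373
endloop
endfacet
facet normal 0.662 -0.604 0.444
outer loop
vertex 1.119 -4.717 -3.372
vertex 1.926 -3.86 -3.409
vertex 1.213 -3.957 -2.477
endloop
endfacet
facet normal -0.003 -0.762 0.647
outer loop
vertex 1.119 -4.717 -3.372
vertex 1.213 -3.957 -2.477
vertex 0.149 -4.282 -2.864
endloop
endfacet
facet normal -0.381 -0.923 0.063
outer loop
vertex 1.119 -4.717 -3.372
vertex 0.149 -4.282 -2.864
vertex 0.204 -4.385 -4.036
endloop
endfacet
facet normal 0.051 -0.863 -0.502
outer loop
vertex 1.119 -4.717 -3.372
vertex 0.204 -4.385 -4.036
vertex 1.302 -4.124 -4.373
endloop
endfacet
facet normal 0.696 -0.667 -0.268
outer loop
vertex 1.119 -4.717 -3.372
vertex 1.302 -4.124 -4.373
vertex 1.926 -3.86 -3.409
endloop
endfacet
facet normal 0.788 0.077 0.611
outer loop
vertex 1.213 -3.957 -2.477
vertex 1.926 -3.86 -3.409
vertex 1.456 -2.895 -2.924
endloop
endfacet
facet normal -0.288 -0.178 0.941
outer loop
vertex 0.149 -4.282 -2.864
vertex 1.213 -3.957 -2.477
vertex 0.358 -3.156 -2.587
endloop
endfacet
facet normal -0.900 -0.436 -0.004
outer loop
vertex 0.204 -4.385 -4.036
vertex 0.149 -4.282 -2.864
vertex -0.266 -3.42 -3.551
endloop
endfacet
facet normal -0.201 -0.341 -0.918
outer loop
vertex 1.302 -4.124 -4.373
vertex 0.204 -4.385 -4.036
vertex 0.447 -3.323 -4.483
endloop
endfacet
facet normal 0.842 -0.024 -0.539
outer loop
vertex 1.926 -3.86 -3.409
vertex 1.302 -4.124 -4.373
vertex 1.511 -2.998 -4.096
endloop
endfacet
facet normal 0.509 -0.281 -0.814
outer loop
vertex 1.848 -0.59 2.255
vertex 1.356 -0.859 2.04
vertex 1.539 -0.293 1.959
endloop
endfacet
facet normal 0.468 0.819 0.333
outer loop
vertex 1.848 -0.59 2.255
vertex 1.539 -0.293 1.959
vertex 0.344 -0.301 3.66
endloop
endfacet
facet normal 0.507 -0.281 -0.815
outer loop
vertex 1.539 -0.293 1.959
vertex 1.356 -0.859 2.04
vertex 1.092 -0.422 1.725
endloop
endfacet
facet normal -0.206 0.968 -0.140
outer loop
vertex 1.539 -0.293 1.959
vertex 1.092 -0.422 1.725
vertex 0.344 -0.301 3.66
endloop
endfacet
facet normal 0.509 -0.279 -0.814
outer loop
vertex 1.092 -0.422 1.725
vertex 1.356 -0.859 2.04
vertex 0.844 -0.88 1.727
endloop
endfacet
facet normal -0.825 0.445 -0.347
outer loop
vertex 1.092 -0.422 1.725
vertex 0.844 -0.88 1.727
vertex 0.344 -0.301 3.66
endloop
endfacet
facet normal 0.509 -0.281 -0.814
outer loop
vertex 0.844 -0.88 1.727
vertex 1.356 -0.859 2.04
vertex 0.982 -1.322 1.966
endloop
endfacet
facet normal -0.924 -0.359 -0.131
outer loop
vertex 0.844 -0.88 1.727
vertex 0.982 -1.322 1.966
vertex 0.344 -0.301 3.66
endloop
endfacet
facet normal 0.509 -0.281 -0.814
outer loop
vertex 0.982 -1.322 1.966
vertex 1.356 -0.859 2.04
vertex 1.401 -1.415 2.26
endloop
endfacet
facet normal -0.427 -0.837 0.344
outer loop
vertex 0.982 -1.322 1.966
vertex 1.401 -1.415 2.26
vertex 0.344 -0.301 3.66
endloop
endfacet
facet normal 0.509 -0.281 -0.814
outer loop
vertex 1.401 -1.415 2.26
vertex 1.356 -0.859 2.04
vertex 1.787 -1.09 2.389
endloop
endfacet
facet normal 0.290 -0.630 0.720
outer loop
vertex 1.401 -1.415 2.26
vertex 1.787 -1.09 2.389
vertex 0.344 -0.301 3.66
endloop
endfacet
facet normal 0.509 -0.280 -0.814
outer loop
vertex 1.787 -1.09 2.389
vertex 1.356 -0.859 2.04
vertex 1.848 -0.59 2.255
endloop
endfacet
facet normal 0.690 0.108 0.716
outer loop
vertex 1.787 -1.09 2.389
vertex 1.848 -0.59 2.255
vertex 0.344 -0.301 3.66
endloop
endfacet

endsolid


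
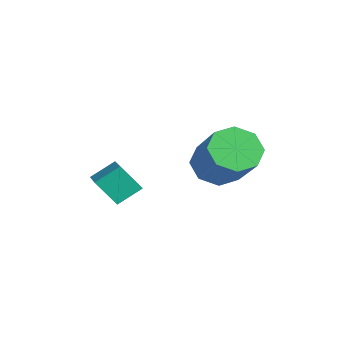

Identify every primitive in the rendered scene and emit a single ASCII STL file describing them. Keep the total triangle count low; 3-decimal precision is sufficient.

solid 
facet normal -0.756 -0.025 -0.654
outer loop
vertex -0.354 2.816 -2.27
vertex -0.95 2.975 -1.587
vertex -0.467 3.503 -2.166
endloop
endfacet
facet normal 0.635 0.217 -0.742
outer loop
vertex -0.354 2.816 -2.27
vertex -0.467 3.503 -2.166
vertex 1.166 2.866 -0.955
endloop
endfacet
facet normal 0.635 0.217 -0.742
outer loop
vertex 1.166 2.866 -0.955
vertex -0.467 3.503 -2.166
vertex 1.053 3.553 -0.851
endloop
endfacet
facet normal 0.756 0.025 0.654
outer loop
vertex 1.166 2.866 -0.955
vertex 1.053 3.553 -0.851
vertex 0.57 3.025 -0.273
endloop
endfacet
facet normal -0.756 -0.026 -0.654
outer loop
vertex -0.467 3.503 -2.166
vertex -0.95 2.975 -1.587
vertex -0.863 3.881 -1.723
endloop
endfacet
facet normal 0.335 0.843 -0.420
outer loop
vertex -0.467 3.503 -2.166
vertex -0.863 3.881 -1.723
vertex 1.053 3.553 -0.851
endloop
endfacet
facet normal 0.335 0.843 -0.420
outer loop
vertex 1.053 3.553 -0.851
vertex -0.863 3.881 -1.723
vertex 0.657 3.931 -0.408
endloop
endfacet
facet normal 0.756 0.025 0.654
outer loop
vertex 1.053 3.553 -0.851
vertex 0.657 3.931 -0.408
vertex 0.57 3.025 -0.273
endloop
endfacet
facet normal -0.756 -0.026 -0.654
outer loop
vertex -0.863 3.881 -1.723
vertex -0.95 2.975 -1.587
vertex -1.31 3.728 -1.2
endloop
endfacet
facet normal -0.160 0.976 0.148
outer loop
vertex -0.863 3.881 -1.723
vertex -1.31 3.728 -1.2
vertex 0.657 3.931 -0.408
endloop
endfacet
facet normal -0.161 0.976 0.149
outer loop
vertex 0.657 3.931 -0.408
vertex -1.31 3.728 -1.2
vertex 0.21 3.778 0.114
endloop
endfacet
facet normal 0.756 0.025 0.654
outer loop
vertex 0.657 3.931 -0.408
vertex 0.21 3.778 0.114
vertex 0.57 3.025 -0.273
endloop
endfacet
facet normal -0.756 -0.025 -0.655
outer loop
vertex -1.31 3.728 -1.2
vertex -0.95 2.975 -1.587
vertex -1.546 3.134 -0.905
endloop
endfacet
facet normal -0.562 0.536 0.630
outer loop
vertex -1.31 3.728 -1.2
vertex -1.546 3.134 -0.905
vertex 0.21 3.778 0.114
endloop
endfacet
facet normal -0.562 0.537 0.629
outer loop
vertex 0.21 3.778 0.114
vertex -1.546 3.134 -0.905
vertex -0.026 3.184 0.41
endloop
endfacet
facet normal 0.756 0.025 0.654
outer loop
vertex 0.21 3.778 0.114
vertex -0.026 3.184 0.41
vertex 0.57 3.025 -0.273
endloop
endfacet
facet normal -0.756 -0.025 -0.654
outer loop
vertex -1.546 3.134 -0.905
vertex -0.95 2.975 -1.587
vertex -1.433 2.447 -1.009
endloop
endfacet
facet normal -0.635 -0.217 0.742
outer loop
vertex -1.546 3.134 -0.905
vertex -1.433 2.447 -1.009
vertex -0.026 3.184 0.41
endloop
endfacet
facet normal -0.635 -0.217 0.742
outer loop
vertex -0.026 3.184 0.41
vertex -1.433 2.447 -1.009
vertex 0.087 2.497 0.306
endloop
endfacet
facet normal 0.756 0.025 0.654
outer loop
vertex -0.026 3.184 0.41
vertex 0.087 2.497 0.306
vertex 0.57 3.025 -0.273
endloop
endfacet
facet normal -0.756 -0.025 -0.654
outer loop
vertex -1.433 2.447 -1.009
vertex -0.95 2.975 -1.587
vertex -1.037 2.069 -1.452
endloop
endfacet
facet normal -0.335 -0.843 0.420
outer loop
vertex -1.433 2.447 -1.009
vertex -1.037 2.069 -1.452
vertex 0.087 2.497 0.306
endloop
endfacet
facet normal -0.335 -0.843 0.420
outer loop
vertex 0.087 2.497 0.306
vertex -1.037 2.069 -1.452
vertex 0.483 2.119 -0.137
endloop
endfacet
facet normal 0.756 0.026 0.654
outer loop
vertex 0.087 2.497 0.306
vertex 0.483 2.119 -0.137
vertex 0.57 3.025 -0.273
endloop
endfacet
facet normal -0.756 -0.025 -0.654
outer loop
vertex -1.037 2.069 -1.452
vertex -0.95 2.975 -1.587
vertex -0.59 2.222 -1.974
endloop
endfacet
facet normal 0.161 -0.976 -0.149
outer loop
vertex -1.037 2.069 -1.452
vertex -0.59 2.222 -1.974
vertex 0.483 2.119 -0.137
endloop
endfacet
facet normal 0.160 -0.976 -0.148
outer loop
vertex 0.483 2.119 -0.137
vertex -0.59 2.222 -1.974
vertex 0.93 2.272 -0.66
endloop
endfacet
facet normal 0.756 0.026 0.654
outer loop
vertex 0.483 2.119 -0.137
vertex 0.93 2.272 -0.66
vertex 0.57 3.025 -0.273
endloop
endfacet
facet normal -0.756 -0.025 -0.654
outer loop
vertex -0.59 2.222 -1.974
vertex -0.95 2.975 -1.587
vertex -0.354 2.816 -2.27
endloop
endfacet
facet normal 0.562 -0.537 -0.629
outer loop
vertex -0.59 2.222 -1.974
vertex -0.354 2.816 -2.27
vertex 0.93 2.272 -0.66
endloop
endfacet
facet normal 0.562 -0.536 -0.630
outer loop
vertex 0.93 2.272 -0.66
vertex -0.354 2.816 -2.27
vertex 1.166 2.866 -0.955
endloop
endfacet
facet normal 0.756 0.025 0.655
outer loop
vertex 0.93 2.272 -0.66
vertex 1.166 2.866 -0.955
vertex 0.57 3.025 -0.273
endloop
endfacet
facet normal -0.318 -0.539 0.780
outer loop
vertex -0.301 -0.395 -0.915
vertex -1.514 -0.208 -1.28
vertex -0.262 -1.216 -1.467
endloop
endfacet
facet normal 0.947 -0.147 0.285
outer loop
vertex 0.094 -0.612 -2.34
vertex -0.301 -0.395 -0.915
vertex -0.262 -1.216 -1.467
endloop
endfacet
facet normal -0.318 -0.540 0.780
outer loop
vertex -0.262 -1.216 -1.467
vertex -1.514 -0.208 -1.28
vertex -1.474 -1.029 -1.832
endloop
endfacet
facet normal 0.040 -0.829 -0.557
outer loop
vertex -1.474 -1.029 -1.832
vertex 0.094 -0.612 -2.34
vertex -0.262 -1.216 -1.467
endloop
endfacet
facet normal -0.040 0.829 0.557
outer loop
vertex -0.301 -0.395 -0.915
vertex -1.158 0.396 -2.153
vertex -1.514 -0.208 -1.28
endloop
endfacet
facet normal 0.948 -0.145 0.285
outer loop
vertex 0.054 0.209 -1.788
vertex -0.301 -0.395 -0.915
vertex 0.094 -0.612 -2.34
endloop
endfacet
facet normal -0.040 0.829 0.557
outer loop
vertex 0.054 0.209 -1.788
vertex -1.158 0.396 -2.153
vertex -0.301 -0.395 -0.915
endloop
endfacet
facet normal -0.947 0.146 -0.285
outer loop
vertex -1.514 -0.208 -1.28
vertex -1.158 0.396 -2.153
vertex -1.474 -1.029 -1.832
endloop
endfacet
facet normal 0.040 -0.829 -0.557
outer loop
vertex -1.119 -0.425 -2.705
vertex 0.094 -0.612 -2.34
vertex -1.474 -1.029 -1.832
endloop
endfacet
facet normal -0.948 0.146 -0.284
outer loop
vertex -1.474 -1.029 -1.832
vertex -1.158 0.396 -2.153
vertex -1.119 -0.425 -2.705
endloop
endfacet
facet normal 0.318 0.540 -0.780
outer loop
vertex -1.119 -0.425 -2.705
vertex 0.054 0.209 -1.788
vertex 0.094 -0.612 -2.34
endloop
endfacet
facet normal 0.318 0.539 -0.780
outer loop
vertex -1.158 0.396 -2.153
vertex 0.054 0.209 -1.788
vertex -1.119 -0.425 -2.705
endloop
endfacet

endsolid


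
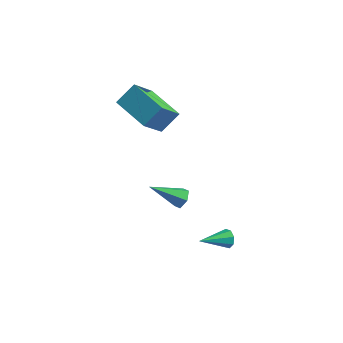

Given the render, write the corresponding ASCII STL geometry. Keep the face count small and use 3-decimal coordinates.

solid 
facet normal -0.910 0.383 0.159
outer loop
vertex -3.541 2.058 3.77
vertex -3.264 3.35 2.242
vertex -4.054 1.185 2.939
endloop
endfacet
facet normal -0.137 -0.639 0.757
outer loop
vertex -2.216 0.41 2.618
vertex -3.541 2.058 3.77
vertex -4.054 1.185 2.939
endloop
endfacet
facet normal -0.910 0.383 0.159
outer loop
vertex -4.054 1.185 2.939
vertex -3.264 3.35 2.242
vertex -3.777 2.477 1.411
endloop
endfacet
facet normal -0.392 -0.666 -0.634
outer loop
vertex -3.777 2.477 1.411
vertex -2.216 0.41 2.618
vertex -4.054 1.185 2.939
endloop
endfacet
facet normal 0.392 0.666 0.634
outer loop
vertex -3.541 2.058 3.77
vertex -1.426 2.575 1.921
vertex -3.264 3.35 2.242
endloop
endfacet
facet normal -0.137 -0.639 0.757
outer loop
vertex -1.703 1.283 3.449
vertex -3.541 2.058 3.77
vertex -2.216 0.41 2.618
endloop
endfacet
facet normal 0.392 0.666 0.634
outer loop
vertex -1.703 1.283 3.449
vertex -1.426 2.575 1.921
vertex -3.541 2.058 3.77
endloop
endfacet
facet normal 0.137 0.639 -0.757
outer loop
vertex -3.264 3.35 2.242
vertex -1.426 2.575 1.921
vertex -3.777 2.477 1.411
endloop
endfacet
facet normal -0.392 -0.666 -0.634
outer loop
vertex -1.939 1.702 1.09
vertex -2.216 0.41 2.618
vertex -3.777 2.477 1.411
endloop
endfacet
facet normal 0.137 0.639 -0.757
outer loop
vertex -3.777 2.477 1.411
vertex -1.426 2.575 1.921
vertex -1.939 1.702 1.09
endloop
endfacet
facet normal 0.910 -0.383 -0.159
outer loop
vertex -1.939 1.702 1.09
vertex -1.703 1.283 3.449
vertex -2.216 0.41 2.618
endloop
endfacet
facet normal 0.910 -0.383 -0.159
outer loop
vertex -1.426 2.575 1.921
vertex -1.703 1.283 3.449
vertex -1.939 1.702 1.09
endloop
endfacet
facet normal 0.553 0.745 -0.372
outer loop
vertex 3.608 -2.138 -0.85
vertex 3.268 -2.072 -1.224
vertex 3.329 -1.883 -0.754
endloop
endfacet
facet normal 0.251 -0.089 0.964
outer loop
vertex 3.608 -2.138 -0.85
vertex 3.329 -1.883 -0.754
vertex 2.392 -3.248 -0.636
endloop
endfacet
facet normal 0.555 0.744 -0.371
outer loop
vertex 3.329 -1.883 -0.754
vertex 3.268 -2.072 -1.224
vertex 3.014 -1.738 -0.934
endloop
endfacet
facet normal -0.355 0.320 0.879
outer loop
vertex 3.329 -1.883 -0.754
vertex 3.014 -1.738 -0.934
vertex 2.392 -3.248 -0.636
endloop
endfacet
facet normal 0.554 0.745 -0.372
outer loop
vertex 3.014 -1.738 -0.934
vertex 3.268 -2.072 -1.224
vertex 2.848 -1.789 -1.283
endloop
endfacet
facet normal -0.844 0.415 0.341
outer loop
vertex 3.014 -1.738 -0.934
vertex 2.848 -1.789 -1.283
vertex 2.392 -3.248 -0.636
endloop
endfacet
facet normal 0.554 0.745 -0.372
outer loop
vertex 2.848 -1.789 -1.283
vertex 3.268 -2.072 -1.224
vertex 2.927 -2.005 -1.598
endloop
endfacet
facet normal -0.932 0.144 -0.332
outer loop
vertex 2.848 -1.789 -1.283
vertex 2.927 -2.005 -1.598
vertex 2.392 -3.248 -0.636
endloop
endfacet
facet normal 0.554 0.745 -0.372
outer loop
vertex 2.927 -2.005 -1.598
vertex 3.268 -2.072 -1.224
vertex 3.207 -2.261 -1.694
endloop
endfacet
facet normal -0.567 -0.338 -0.752
outer loop
vertex 2.927 -2.005 -1.598
vertex 3.207 -2.261 -1.694
vertex 2.392 -3.248 -0.636
endloop
endfacet
facet normal 0.555 0.744 -0.371
outer loop
vertex 3.207 -2.261 -1.694
vertex 3.268 -2.072 -1.224
vertex 3.522 -2.406 -1.514
endloop
endfacet
facet normal 0.038 -0.745 -0.666
outer loop
vertex 3.207 -2.261 -1.694
vertex 3.522 -2.406 -1.514
vertex 2.392 -3.248 -0.636
endloop
endfacet
facet normal 0.554 0.745 -0.372
outer loop
vertex 3.522 -2.406 -1.514
vertex 3.268 -2.072 -1.224
vertex 3.688 -2.355 -1.165
endloop
endfacet
facet normal 0.527 -0.840 -0.128
outer loop
vertex 3.522 -2.406 -1.514
vertex 3.688 -2.355 -1.165
vertex 2.392 -3.248 -0.636
endloop
endfacet
facet normal 0.554 0.745 -0.372
outer loop
vertex 3.688 -2.355 -1.165
vertex 3.268 -2.072 -1.224
vertex 3.608 -2.138 -0.85
endloop
endfacet
facet normal 0.615 -0.568 0.547
outer loop
vertex 3.688 -2.355 -1.165
vertex 3.608 -2.138 -0.85
vertex 2.392 -3.248 -0.636
endloop
endfacet
facet normal 0.703 0.416 -0.577
outer loop
vertex 1.936 -3.563 2.622
vertex 1.539 -3.295 2.332
vertex 1.767 -3.054 2.783
endloop
endfacet
facet normal 0.434 -0.137 0.890
outer loop
vertex 1.936 -3.563 2.622
vertex 1.767 -3.054 2.783
vertex 0.301 -4.025 3.348
endloop
endfacet
facet normal 0.703 0.416 -0.577
outer loop
vertex 1.767 -3.054 2.783
vertex 1.539 -3.295 2.332
vertex 1.37 -2.786 2.493
endloop
endfacet
facet normal -0.127 0.635 0.762
outer loop
vertex 1.767 -3.054 2.783
vertex 1.37 -2.786 2.493
vertex 0.301 -4.025 3.348
endloop
endfacet
facet normal 0.703 0.416 -0.577
outer loop
vertex 1.37 -2.786 2.493
vertex 1.539 -3.295 2.332
vertex 1.142 -3.026 2.042
endloop
endfacet
facet normal -0.748 0.663 0.025
outer loop
vertex 1.37 -2.786 2.493
vertex 1.142 -3.026 2.042
vertex 0.301 -4.025 3.348
endloop
endfacet
facet normal 0.703 0.415 -0.577
outer loop
vertex 1.142 -3.026 2.042
vertex 1.539 -3.295 2.332
vertex 1.311 -3.536 1.881
endloop
endfacet
facet normal -0.808 -0.083 -0.584
outer loop
vertex 1.142 -3.026 2.042
vertex 1.311 -3.536 1.881
vertex 0.301 -4.025 3.348
endloop
endfacet
facet normal 0.703 0.415 -0.577
outer loop
vertex 1.311 -3.536 1.881
vertex 1.539 -3.295 2.332
vertex 1.707 -3.804 2.171
endloop
endfacet
facet normal -0.246 -0.856 -0.455
outer loop
vertex 1.311 -3.536 1.881
vertex 1.707 -3.804 2.171
vertex 0.301 -4.025 3.348
endloop
endfacet
facet normal 0.702 0.415 -0.578
outer loop
vertex 1.707 -3.804 2.171
vertex 1.539 -3.295 2.332
vertex 1.936 -3.563 2.622
endloop
endfacet
facet normal 0.375 -0.883 0.282
outer loop
vertex 1.707 -3.804 2.171
vertex 1.936 -3.563 2.622
vertex 0.301 -4.025 3.348
endloop
endfacet

endsolid


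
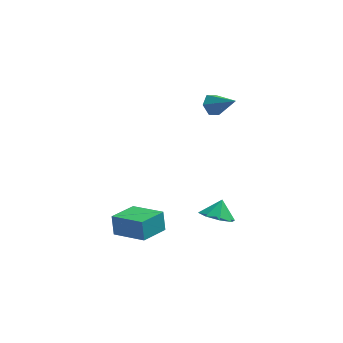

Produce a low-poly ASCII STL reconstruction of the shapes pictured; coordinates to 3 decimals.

solid 
facet normal -0.696 0.425 -0.578
outer loop
vertex 1.943 2.955 -0.281
vertex 1.593 3.213 0.33
vertex 2.122 3.628 -0.002
endloop
endfacet
facet normal 0.873 -0.030 -0.487
outer loop
vertex 1.943 2.955 -0.281
vertex 2.122 3.628 -0.002
vertex 2.847 2.447 1.37
endloop
endfacet
facet normal -0.696 0.425 -0.578
outer loop
vertex 2.122 3.628 -0.002
vertex 1.593 3.213 0.33
vertex 1.772 3.885 0.609
endloop
endfacet
facet normal 0.749 0.644 0.158
outer loop
vertex 2.122 3.628 -0.002
vertex 1.772 3.885 0.609
vertex 2.847 2.447 1.37
endloop
endfacet
facet normal -0.696 0.425 -0.578
outer loop
vertex 1.772 3.885 0.609
vertex 1.593 3.213 0.33
vertex 1.243 3.47 0.941
endloop
endfacet
facet normal 0.113 0.529 0.841
outer loop
vertex 1.772 3.885 0.609
vertex 1.243 3.47 0.941
vertex 2.847 2.447 1.37
endloop
endfacet
facet normal -0.696 0.425 -0.578
outer loop
vertex 1.243 3.47 0.941
vertex 1.593 3.213 0.33
vertex 1.064 2.798 0.662
endloop
endfacet
facet normal -0.400 -0.259 0.879
outer loop
vertex 1.243 3.47 0.941
vertex 1.064 2.798 0.662
vertex 2.847 2.447 1.37
endloop
endfacet
facet normal -0.696 0.425 -0.578
outer loop
vertex 1.064 2.798 0.662
vertex 1.593 3.213 0.33
vertex 1.414 2.54 0.051
endloop
endfacet
facet normal -0.277 -0.932 0.235
outer loop
vertex 1.064 2.798 0.662
vertex 1.414 2.54 0.051
vertex 2.847 2.447 1.37
endloop
endfacet
facet normal -0.696 0.425 -0.578
outer loop
vertex 1.414 2.54 0.051
vertex 1.593 3.213 0.33
vertex 1.943 2.955 -0.281
endloop
endfacet
facet normal 0.360 -0.818 -0.449
outer loop
vertex 1.414 2.54 0.051
vertex 1.943 2.955 -0.281
vertex 2.847 2.447 1.37
endloop
endfacet
facet normal -0.248 -0.533 -0.809
outer loop
vertex 2.584 -1.979 -4.636
vertex 2.032 -2.608 -4.053
vertex 1.842 -1.745 -4.563
endloop
endfacet
facet normal 0.307 0.949 0.078
outer loop
vertex 2.584 -1.979 -4.636
vertex 1.842 -1.745 -4.563
vertex 2.308 -2.012 -3.147
endloop
endfacet
facet normal -0.247 -0.533 -0.810
outer loop
vertex 1.842 -1.745 -4.563
vertex 2.032 -2.608 -4.053
vertex 1.212 -2.017 -4.192
endloop
endfacet
facet normal -0.251 0.933 0.258
outer loop
vertex 1.842 -1.745 -4.563
vertex 1.212 -2.017 -4.192
vertex 2.308 -2.012 -3.147
endloop
endfacet
facet normal -0.247 -0.533 -0.810
outer loop
vertex 1.212 -2.017 -4.192
vertex 2.032 -2.608 -4.053
vertex 1.062 -2.636 -3.739
endloop
endfacet
facet normal -0.568 0.571 0.593
outer loop
vertex 1.212 -2.017 -4.192
vertex 1.062 -2.636 -3.739
vertex 2.308 -2.012 -3.147
endloop
endfacet
facet normal -0.247 -0.532 -0.810
outer loop
vertex 1.062 -2.636 -3.739
vertex 2.032 -2.608 -4.053
vertex 1.48 -3.238 -3.471
endloop
endfacet
facet normal -0.459 0.076 0.885
outer loop
vertex 1.062 -2.636 -3.739
vertex 1.48 -3.238 -3.471
vertex 2.308 -2.012 -3.147
endloop
endfacet
facet normal -0.247 -0.532 -0.810
outer loop
vertex 1.48 -3.238 -3.471
vertex 2.032 -2.608 -4.053
vertex 2.221 -3.471 -3.544
endloop
endfacet
facet normal 0.012 -0.263 0.965
outer loop
vertex 1.48 -3.238 -3.471
vertex 2.221 -3.471 -3.544
vertex 2.308 -2.012 -3.147
endloop
endfacet
facet normal -0.247 -0.532 -0.810
outer loop
vertex 2.221 -3.471 -3.544
vertex 2.032 -2.608 -4.053
vertex 2.852 -3.199 -3.915
endloop
endfacet
facet normal 0.568 -0.247 0.785
outer loop
vertex 2.221 -3.471 -3.544
vertex 2.852 -3.199 -3.915
vertex 2.308 -2.012 -3.147
endloop
endfacet
facet normal -0.248 -0.533 -0.809
outer loop
vertex 2.852 -3.199 -3.915
vertex 2.032 -2.608 -4.053
vertex 3.002 -2.581 -4.368
endloop
endfacet
facet normal 0.886 0.115 0.450
outer loop
vertex 2.852 -3.199 -3.915
vertex 3.002 -2.581 -4.368
vertex 2.308 -2.012 -3.147
endloop
endfacet
facet normal -0.248 -0.532 -0.809
outer loop
vertex 3.002 -2.581 -4.368
vertex 2.032 -2.608 -4.053
vertex 2.584 -1.979 -4.636
endloop
endfacet
facet normal 0.777 0.610 0.158
outer loop
vertex 3.002 -2.581 -4.368
vertex 2.584 -1.979 -4.636
vertex 2.308 -2.012 -3.147
endloop
endfacet
facet normal -0.814 0.508 -0.284
outer loop
vertex -3.424 -3.594 -3.373
vertex -2.407 -2.19 -3.777
vertex -3.293 -4.014 -4.5
endloop
endfacet
facet normal -0.571 -0.789 0.227
outer loop
vertex -1.633 -5.05 -3.923
vertex -3.424 -3.594 -3.373
vertex -3.293 -4.014 -4.5
endloop
endfacet
facet normal -0.814 0.508 -0.283
outer loop
vertex -3.293 -4.014 -4.5
vertex -2.407 -2.19 -3.777
vertex -2.276 -2.61 -4.905
endloop
endfacet
facet normal 0.108 -0.347 -0.932
outer loop
vertex -2.276 -2.61 -4.905
vertex -1.633 -5.05 -3.923
vertex -3.293 -4.014 -4.5
endloop
endfacet
facet normal -0.108 0.346 0.932
outer loop
vertex -3.424 -3.594 -3.373
vertex -0.747 -3.226 -3.2
vertex -2.407 -2.19 -3.777
endloop
endfacet
facet normal -0.571 -0.789 0.227
outer loop
vertex -1.764 -4.63 -2.795
vertex -3.424 -3.594 -3.373
vertex -1.633 -5.05 -3.923
endloop
endfacet
facet normal -0.108 0.347 0.932
outer loop
vertex -1.764 -4.63 -2.795
vertex -0.747 -3.226 -3.2
vertex -3.424 -3.594 -3.373
endloop
endfacet
facet normal 0.571 0.789 -0.227
outer loop
vertex -2.407 -2.19 -3.777
vertex -0.747 -3.226 -3.2
vertex -2.276 -2.61 -4.905
endloop
endfacet
facet normal 0.108 -0.346 -0.932
outer loop
vertex -0.616 -3.646 -4.327
vertex -1.633 -5.05 -3.923
vertex -2.276 -2.61 -4.905
endloop
endfacet
facet normal 0.571 0.789 -0.227
outer loop
vertex -2.276 -2.61 -4.905
vertex -0.747 -3.226 -3.2
vertex -0.616 -3.646 -4.327
endloop
endfacet
facet normal 0.814 -0.508 0.284
outer loop
vertex -0.616 -3.646 -4.327
vertex -1.764 -4.63 -2.795
vertex -1.633 -5.05 -3.923
endloop
endfacet
facet normal 0.814 -0.508 0.284
outer loop
vertex -0.747 -3.226 -3.2
vertex -1.764 -4.63 -2.795
vertex -0.616 -3.646 -4.327
endloop
endfacet

endsolid


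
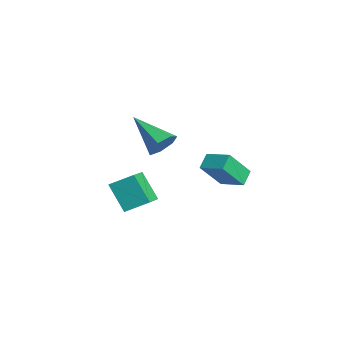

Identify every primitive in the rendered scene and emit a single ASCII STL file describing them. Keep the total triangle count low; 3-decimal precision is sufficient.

solid 
facet normal 0.783 0.346 -0.517
outer loop
vertex 2.187 -2.706 2.712
vertex 1.823 -2.953 1.996
vertex 1.757 -2.214 2.39
endloop
endfacet
facet normal -0.071 0.502 0.862
outer loop
vertex 2.187 -2.706 2.712
vertex 1.757 -2.214 2.39
vertex 0.117 -3.707 3.124
endloop
endfacet
facet normal 0.783 0.345 -0.517
outer loop
vertex 1.757 -2.214 2.39
vertex 1.823 -2.953 1.996
vertex 1.377 -2.278 1.771
endloop
endfacet
facet normal -0.577 0.769 0.275
outer loop
vertex 1.757 -2.214 2.39
vertex 1.377 -2.278 1.771
vertex 0.117 -3.707 3.124
endloop
endfacet
facet normal 0.783 0.345 -0.517
outer loop
vertex 1.377 -2.278 1.771
vertex 1.823 -2.953 1.996
vertex 1.333 -2.851 1.322
endloop
endfacet
facet normal -0.842 0.371 -0.392
outer loop
vertex 1.377 -2.278 1.771
vertex 1.333 -2.851 1.322
vertex 0.117 -3.707 3.124
endloop
endfacet
facet normal 0.783 0.345 -0.517
outer loop
vertex 1.333 -2.851 1.322
vertex 1.823 -2.953 1.996
vertex 1.658 -3.5 1.381
endloop
endfacet
facet normal -0.666 -0.391 -0.635
outer loop
vertex 1.333 -2.851 1.322
vertex 1.658 -3.5 1.381
vertex 0.117 -3.707 3.124
endloop
endfacet
facet normal 0.783 0.346 -0.517
outer loop
vertex 1.658 -3.5 1.381
vertex 1.823 -2.953 1.996
vertex 2.108 -3.738 1.903
endloop
endfacet
facet normal -0.182 -0.944 -0.273
outer loop
vertex 1.658 -3.5 1.381
vertex 2.108 -3.738 1.903
vertex 0.117 -3.707 3.124
endloop
endfacet
facet normal 0.783 0.345 -0.518
outer loop
vertex 2.108 -3.738 1.903
vertex 1.823 -2.953 1.996
vertex 2.344 -3.385 2.495
endloop
endfacet
facet normal 0.245 -0.873 0.422
outer loop
vertex 2.108 -3.738 1.903
vertex 2.344 -3.385 2.495
vertex 0.117 -3.707 3.124
endloop
endfacet
facet normal 0.783 0.346 -0.517
outer loop
vertex 2.344 -3.385 2.495
vertex 1.823 -2.953 1.996
vertex 2.187 -2.706 2.712
endloop
endfacet
facet normal 0.295 -0.228 0.928
outer loop
vertex 2.344 -3.385 2.495
vertex 2.187 -2.706 2.712
vertex 0.117 -3.707 3.124
endloop
endfacet
facet normal -0.820 -0.496 -0.287
outer loop
vertex 1.679 -0.714 0.864
vertex 1.495 0.427 -0.581
vertex 2.198 -1.276 0.353
endloop
endfacet
facet normal 0.100 -0.617 0.780
outer loop
vertex 3.305 -0.607 0.741
vertex 1.679 -0.714 0.864
vertex 2.198 -1.276 0.353
endloop
endfacet
facet normal -0.820 -0.496 -0.287
outer loop
vertex 2.198 -1.276 0.353
vertex 1.495 0.427 -0.581
vertex 2.014 -0.136 -1.091
endloop
endfacet
facet normal 0.564 -0.612 -0.555
outer loop
vertex 2.014 -0.136 -1.091
vertex 3.305 -0.607 0.741
vertex 2.198 -1.276 0.353
endloop
endfacet
facet normal -0.564 0.612 0.555
outer loop
vertex 1.679 -0.714 0.864
vertex 2.602 1.096 -0.193
vertex 1.495 0.427 -0.581
endloop
endfacet
facet normal 0.100 -0.616 0.781
outer loop
vertex 2.786 -0.044 1.251
vertex 1.679 -0.714 0.864
vertex 3.305 -0.607 0.741
endloop
endfacet
facet normal -0.564 0.612 0.555
outer loop
vertex 2.786 -0.044 1.251
vertex 2.602 1.096 -0.193
vertex 1.679 -0.714 0.864
endloop
endfacet
facet normal -0.099 0.617 -0.781
outer loop
vertex 1.495 0.427 -0.581
vertex 2.602 1.096 -0.193
vertex 2.014 -0.136 -1.091
endloop
endfacet
facet normal 0.564 -0.612 -0.555
outer loop
vertex 3.121 0.534 -0.704
vertex 3.305 -0.607 0.741
vertex 2.014 -0.136 -1.091
endloop
endfacet
facet normal -0.101 0.617 -0.781
outer loop
vertex 2.014 -0.136 -1.091
vertex 2.602 1.096 -0.193
vertex 3.121 0.534 -0.704
endloop
endfacet
facet normal 0.820 0.496 0.287
outer loop
vertex 3.121 0.534 -0.704
vertex 2.786 -0.044 1.251
vertex 3.305 -0.607 0.741
endloop
endfacet
facet normal 0.820 0.496 0.287
outer loop
vertex 2.602 1.096 -0.193
vertex 2.786 -0.044 1.251
vertex 3.121 0.534 -0.704
endloop
endfacet
facet normal -0.592 -0.222 0.775
outer loop
vertex -2.346 -4.1 -2.704
vertex -1.886 -2.974 -2.031
vertex -3.559 -3.204 -3.374
endloop
endfacet
facet normal -0.331 -0.810 -0.484
outer loop
vertex -2.494 -2.806 -4.769
vertex -2.346 -4.1 -2.704
vertex -3.559 -3.204 -3.374
endloop
endfacet
facet normal -0.592 -0.222 0.775
outer loop
vertex -3.559 -3.204 -3.374
vertex -1.886 -2.974 -2.031
vertex -3.099 -2.078 -2.701
endloop
endfacet
facet normal -0.735 0.543 -0.406
outer loop
vertex -3.099 -2.078 -2.701
vertex -2.494 -2.806 -4.769
vertex -3.559 -3.204 -3.374
endloop
endfacet
facet normal 0.735 -0.543 0.406
outer loop
vertex -2.346 -4.1 -2.704
vertex -0.821 -2.576 -3.426
vertex -1.886 -2.974 -2.031
endloop
endfacet
facet normal -0.331 -0.810 -0.484
outer loop
vertex -1.281 -3.702 -4.099
vertex -2.346 -4.1 -2.704
vertex -2.494 -2.806 -4.769
endloop
endfacet
facet normal 0.735 -0.543 0.406
outer loop
vertex -1.281 -3.702 -4.099
vertex -0.821 -2.576 -3.426
vertex -2.346 -4.1 -2.704
endloop
endfacet
facet normal 0.331 0.810 0.484
outer loop
vertex -1.886 -2.974 -2.031
vertex -0.821 -2.576 -3.426
vertex -3.099 -2.078 -2.701
endloop
endfacet
facet normal -0.735 0.543 -0.406
outer loop
vertex -2.034 -1.68 -4.096
vertex -2.494 -2.806 -4.769
vertex -3.099 -2.078 -2.701
endloop
endfacet
facet normal 0.331 0.810 0.484
outer loop
vertex -3.099 -2.078 -2.701
vertex -0.821 -2.576 -3.426
vertex -2.034 -1.68 -4.096
endloop
endfacet
facet normal 0.592 0.222 -0.775
outer loop
vertex -2.034 -1.68 -4.096
vertex -1.281 -3.702 -4.099
vertex -2.494 -2.806 -4.769
endloop
endfacet
facet normal 0.592 0.222 -0.775
outer loop
vertex -0.821 -2.576 -3.426
vertex -1.281 -3.702 -4.099
vertex -2.034 -1.68 -4.096
endloop
endfacet

endsolid


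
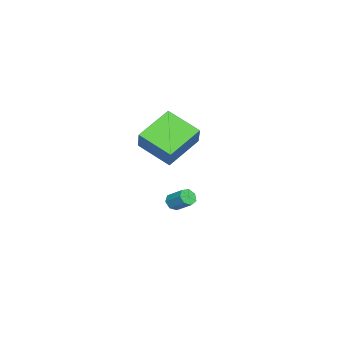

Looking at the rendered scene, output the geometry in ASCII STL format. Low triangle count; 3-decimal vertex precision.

solid 
facet normal -0.629 -0.230 -0.743
outer loop
vertex -0.088 2.019 3.029
vertex 0.343 3.701 2.142
vertex 1.477 1.073 1.997
endloop
endfacet
facet normal -0.221 -0.863 0.455
outer loop
vertex 2.477 1.439 3.178
vertex -0.088 2.019 3.029
vertex 1.477 1.073 1.997
endloop
endfacet
facet normal -0.629 -0.230 -0.743
outer loop
vertex 1.477 1.073 1.997
vertex 0.343 3.701 2.142
vertex 1.909 2.755 1.11
endloop
endfacet
facet normal 0.745 -0.451 -0.491
outer loop
vertex 1.909 2.755 1.11
vertex 2.477 1.439 3.178
vertex 1.477 1.073 1.997
endloop
endfacet
facet normal -0.745 0.450 0.492
outer loop
vertex -0.088 2.019 3.029
vertex 1.343 4.067 3.323
vertex 0.343 3.701 2.142
endloop
endfacet
facet normal -0.221 -0.863 0.455
outer loop
vertex 0.911 2.385 4.21
vertex -0.088 2.019 3.029
vertex 2.477 1.439 3.178
endloop
endfacet
facet normal -0.746 0.450 0.491
outer loop
vertex 0.911 2.385 4.21
vertex 1.343 4.067 3.323
vertex -0.088 2.019 3.029
endloop
endfacet
facet normal 0.221 0.863 -0.455
outer loop
vertex 0.343 3.701 2.142
vertex 1.343 4.067 3.323
vertex 1.909 2.755 1.11
endloop
endfacet
facet normal 0.746 -0.450 -0.491
outer loop
vertex 2.908 3.121 2.291
vertex 2.477 1.439 3.178
vertex 1.909 2.755 1.11
endloop
endfacet
facet normal 0.222 0.863 -0.455
outer loop
vertex 1.909 2.755 1.11
vertex 1.343 4.067 3.323
vertex 2.908 3.121 2.291
endloop
endfacet
facet normal 0.629 0.231 0.743
outer loop
vertex 2.908 3.121 2.291
vertex 0.911 2.385 4.21
vertex 2.477 1.439 3.178
endloop
endfacet
facet normal 0.629 0.230 0.743
outer loop
vertex 1.343 4.067 3.323
vertex 0.911 2.385 4.21
vertex 2.908 3.121 2.291
endloop
endfacet
facet normal -0.306 -0.752 -0.583
outer loop
vertex -1.525 1.473 -3.199
vertex -1.917 1.777 -3.385
vertex -1.424 1.722 -3.573
endloop
endfacet
facet normal 0.926 -0.378 -0.001
outer loop
vertex -1.525 1.473 -3.199
vertex -1.424 1.722 -3.573
vertex -1.171 2.338 -2.529
endloop
endfacet
facet normal 0.927 -0.376 -0.003
outer loop
vertex -1.171 2.338 -2.529
vertex -1.424 1.722 -3.573
vertex -1.071 2.587 -2.902
endloop
endfacet
facet normal 0.307 0.751 0.584
outer loop
vertex -1.171 2.338 -2.529
vertex -1.071 2.587 -2.902
vertex -1.563 2.643 -2.715
endloop
endfacet
facet normal -0.306 -0.752 -0.584
outer loop
vertex -1.424 1.722 -3.573
vertex -1.917 1.777 -3.385
vertex -1.694 2.012 -3.805
endloop
endfacet
facet normal 0.748 0.188 -0.636
outer loop
vertex -1.424 1.722 -3.573
vertex -1.694 2.012 -3.805
vertex -1.071 2.587 -2.902
endloop
endfacet
facet normal 0.749 0.187 -0.636
outer loop
vertex -1.071 2.587 -2.902
vertex -1.694 2.012 -3.805
vertex -1.341 2.877 -3.135
endloop
endfacet
facet normal 0.307 0.753 0.582
outer loop
vertex -1.071 2.587 -2.902
vertex -1.341 2.877 -3.135
vertex -1.563 2.643 -2.715
endloop
endfacet
facet normal -0.308 -0.751 -0.584
outer loop
vertex -1.694 2.012 -3.805
vertex -1.917 1.777 -3.385
vertex -2.132 2.126 -3.721
endloop
endfacet
facet normal 0.007 0.611 -0.792
outer loop
vertex -1.694 2.012 -3.805
vertex -2.132 2.126 -3.721
vertex -1.341 2.877 -3.135
endloop
endfacet
facet normal 0.007 0.611 -0.792
outer loop
vertex -1.341 2.877 -3.135
vertex -2.132 2.126 -3.721
vertex -1.779 2.991 -3.051
endloop
endfacet
facet normal 0.308 0.753 0.582
outer loop
vertex -1.341 2.877 -3.135
vertex -1.779 2.991 -3.051
vertex -1.563 2.643 -2.715
endloop
endfacet
facet normal -0.308 -0.751 -0.584
outer loop
vertex -2.132 2.126 -3.721
vertex -1.917 1.777 -3.385
vertex -2.407 1.977 -3.384
endloop
endfacet
facet normal -0.740 0.574 -0.351
outer loop
vertex -2.132 2.126 -3.721
vertex -2.407 1.977 -3.384
vertex -1.779 2.991 -3.051
endloop
endfacet
facet normal -0.740 0.574 -0.351
outer loop
vertex -1.779 2.991 -3.051
vertex -2.407 1.977 -3.384
vertex -2.054 2.842 -2.714
endloop
endfacet
facet normal 0.306 0.753 0.583
outer loop
vertex -1.779 2.991 -3.051
vertex -2.054 2.842 -2.714
vertex -1.563 2.643 -2.715
endloop
endfacet
facet normal -0.308 -0.752 -0.583
outer loop
vertex -2.407 1.977 -3.384
vertex -1.917 1.777 -3.385
vertex -2.313 1.678 -3.048
endloop
endfacet
facet normal -0.929 0.105 0.354
outer loop
vertex -2.407 1.977 -3.384
vertex -2.313 1.678 -3.048
vertex -2.054 2.842 -2.714
endloop
endfacet
facet normal -0.929 0.105 0.354
outer loop
vertex -2.054 2.842 -2.714
vertex -2.313 1.678 -3.048
vertex -1.96 2.543 -2.378
endloop
endfacet
facet normal 0.306 0.752 0.584
outer loop
vertex -2.054 2.842 -2.714
vertex -1.96 2.543 -2.378
vertex -1.563 2.643 -2.715
endloop
endfacet
facet normal -0.307 -0.753 -0.582
outer loop
vertex -2.313 1.678 -3.048
vertex -1.917 1.777 -3.385
vertex -1.92 1.454 -2.965
endloop
endfacet
facet normal -0.420 -0.443 0.792
outer loop
vertex -2.313 1.678 -3.048
vertex -1.92 1.454 -2.965
vertex -1.96 2.543 -2.378
endloop
endfacet
facet normal -0.420 -0.443 0.792
outer loop
vertex -1.96 2.543 -2.378
vertex -1.92 1.454 -2.965
vertex -1.567 2.319 -2.295
endloop
endfacet
facet normal 0.306 0.752 0.583
outer loop
vertex -1.96 2.543 -2.378
vertex -1.567 2.319 -2.295
vertex -1.563 2.643 -2.715
endloop
endfacet
facet normal -0.308 -0.753 -0.581
outer loop
vertex -1.92 1.454 -2.965
vertex -1.917 1.777 -3.385
vertex -1.525 1.473 -3.199
endloop
endfacet
facet normal 0.407 -0.657 0.634
outer loop
vertex -1.92 1.454 -2.965
vertex -1.525 1.473 -3.199
vertex -1.567 2.319 -2.295
endloop
endfacet
facet normal 0.406 -0.658 0.634
outer loop
vertex -1.567 2.319 -2.295
vertex -1.525 1.473 -3.199
vertex -1.171 2.338 -2.529
endloop
endfacet
facet normal 0.308 0.752 0.583
outer loop
vertex -1.567 2.319 -2.295
vertex -1.171 2.338 -2.529
vertex -1.563 2.643 -2.715
endloop
endfacet

endsolid


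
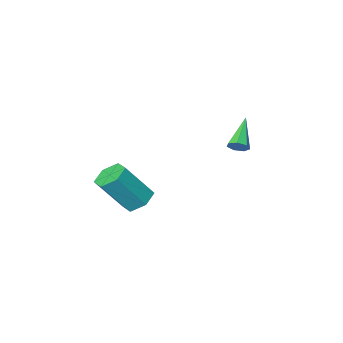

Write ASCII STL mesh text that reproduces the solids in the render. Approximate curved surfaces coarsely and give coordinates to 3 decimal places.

solid 
facet normal -0.575 0.163 -0.802
outer loop
vertex 2.006 1.256 -2.287
vertex 1.461 1.683 -1.81
vertex 2.097 2.085 -2.184
endloop
endfacet
facet normal 0.812 -0.017 -0.584
outer loop
vertex 2.006 1.256 -2.287
vertex 2.097 2.085 -2.184
vertex 3.223 0.91 -0.586
endloop
endfacet
facet normal 0.811 -0.017 -0.584
outer loop
vertex 3.223 0.91 -0.586
vertex 2.097 2.085 -2.184
vertex 3.315 1.739 -0.483
endloop
endfacet
facet normal 0.574 -0.163 0.802
outer loop
vertex 3.223 0.91 -0.586
vertex 3.315 1.739 -0.483
vertex 2.679 1.337 -0.11
endloop
endfacet
facet normal -0.575 0.163 -0.802
outer loop
vertex 2.097 2.085 -2.184
vertex 1.461 1.683 -1.81
vertex 1.553 2.511 -1.708
endloop
endfacet
facet normal 0.500 0.846 -0.186
outer loop
vertex 2.097 2.085 -2.184
vertex 1.553 2.511 -1.708
vertex 3.315 1.739 -0.483
endloop
endfacet
facet normal 0.500 0.846 -0.186
outer loop
vertex 3.315 1.739 -0.483
vertex 1.553 2.511 -1.708
vertex 2.77 2.166 -0.007
endloop
endfacet
facet normal 0.574 -0.163 0.803
outer loop
vertex 3.315 1.739 -0.483
vertex 2.77 2.166 -0.007
vertex 2.679 1.337 -0.11
endloop
endfacet
facet normal -0.574 0.163 -0.802
outer loop
vertex 1.553 2.511 -1.708
vertex 1.461 1.683 -1.81
vertex 0.917 2.11 -1.334
endloop
endfacet
facet normal -0.311 0.863 0.397
outer loop
vertex 1.553 2.511 -1.708
vertex 0.917 2.11 -1.334
vertex 2.77 2.166 -0.007
endloop
endfacet
facet normal -0.311 0.863 0.398
outer loop
vertex 2.77 2.166 -0.007
vertex 0.917 2.11 -1.334
vertex 2.134 1.764 0.367
endloop
endfacet
facet normal 0.575 -0.163 0.802
outer loop
vertex 2.77 2.166 -0.007
vertex 2.134 1.764 0.367
vertex 2.679 1.337 -0.11
endloop
endfacet
facet normal -0.574 0.163 -0.802
outer loop
vertex 0.917 2.11 -1.334
vertex 1.461 1.683 -1.81
vertex 0.825 1.281 -1.437
endloop
endfacet
facet normal -0.811 0.017 0.584
outer loop
vertex 0.917 2.11 -1.334
vertex 0.825 1.281 -1.437
vertex 2.134 1.764 0.367
endloop
endfacet
facet normal -0.811 0.016 0.584
outer loop
vertex 2.134 1.764 0.367
vertex 0.825 1.281 -1.437
vertex 2.043 0.935 0.264
endloop
endfacet
facet normal 0.575 -0.163 0.802
outer loop
vertex 2.134 1.764 0.367
vertex 2.043 0.935 0.264
vertex 2.679 1.337 -0.11
endloop
endfacet
facet normal -0.574 0.163 -0.803
outer loop
vertex 0.825 1.281 -1.437
vertex 1.461 1.683 -1.81
vertex 1.37 0.854 -1.913
endloop
endfacet
facet normal -0.500 -0.846 0.186
outer loop
vertex 0.825 1.281 -1.437
vertex 1.37 0.854 -1.913
vertex 2.043 0.935 0.264
endloop
endfacet
facet normal -0.500 -0.846 0.186
outer loop
vertex 2.043 0.935 0.264
vertex 1.37 0.854 -1.913
vertex 2.587 0.509 -0.212
endloop
endfacet
facet normal 0.575 -0.163 0.802
outer loop
vertex 2.043 0.935 0.264
vertex 2.587 0.509 -0.212
vertex 2.679 1.337 -0.11
endloop
endfacet
facet normal -0.575 0.163 -0.802
outer loop
vertex 1.37 0.854 -1.913
vertex 1.461 1.683 -1.81
vertex 2.006 1.256 -2.287
endloop
endfacet
facet normal 0.311 -0.863 -0.398
outer loop
vertex 1.37 0.854 -1.913
vertex 2.006 1.256 -2.287
vertex 2.587 0.509 -0.212
endloop
endfacet
facet normal 0.310 -0.863 -0.398
outer loop
vertex 2.587 0.509 -0.212
vertex 2.006 1.256 -2.287
vertex 3.223 0.91 -0.586
endloop
endfacet
facet normal 0.574 -0.163 0.802
outer loop
vertex 2.587 0.509 -0.212
vertex 3.223 0.91 -0.586
vertex 2.679 1.337 -0.11
endloop
endfacet
facet normal 0.553 0.554 -0.622
outer loop
vertex -2.748 2.948 1.199
vertex -2.958 2.692 0.784
vertex -3.131 3.133 1.023
endloop
endfacet
facet normal -0.101 0.568 0.817
outer loop
vertex -2.748 2.948 1.199
vertex -3.131 3.133 1.023
vertex -3.982 1.668 1.936
endloop
endfacet
facet normal 0.552 0.554 -0.623
outer loop
vertex -3.131 3.133 1.023
vertex -2.958 2.692 0.784
vertex -3.384 2.986 0.668
endloop
endfacet
facet normal -0.744 0.607 0.279
outer loop
vertex -3.131 3.133 1.023
vertex -3.384 2.986 0.668
vertex -3.982 1.668 1.936
endloop
endfacet
facet normal 0.552 0.555 -0.622
outer loop
vertex -3.384 2.986 0.668
vertex -2.958 2.692 0.784
vertex -3.316 2.619 0.401
endloop
endfacet
facet normal -0.932 0.084 -0.353
outer loop
vertex -3.384 2.986 0.668
vertex -3.316 2.619 0.401
vertex -3.982 1.668 1.936
endloop
endfacet
facet normal 0.553 0.554 -0.623
outer loop
vertex -3.316 2.619 0.401
vertex -2.958 2.692 0.784
vertex -2.979 2.306 0.422
endloop
endfacet
facet normal -0.523 -0.604 -0.601
outer loop
vertex -3.316 2.619 0.401
vertex -2.979 2.306 0.422
vertex -3.982 1.668 1.936
endloop
endfacet
facet normal 0.553 0.554 -0.623
outer loop
vertex -2.979 2.306 0.422
vertex -2.958 2.692 0.784
vertex -2.627 2.285 0.716
endloop
endfacet
facet normal 0.178 -0.943 -0.280
outer loop
vertex -2.979 2.306 0.422
vertex -2.627 2.285 0.716
vertex -3.982 1.668 1.936
endloop
endfacet
facet normal 0.554 0.554 -0.621
outer loop
vertex -2.627 2.285 0.716
vertex -2.958 2.692 0.784
vertex -2.524 2.57 1.062
endloop
endfacet
facet normal 0.639 -0.676 0.367
outer loop
vertex -2.627 2.285 0.716
vertex -2.524 2.57 1.062
vertex -3.982 1.668 1.936
endloop
endfacet
facet normal 0.554 0.554 -0.622
outer loop
vertex -2.524 2.57 1.062
vertex -2.958 2.692 0.784
vertex -2.748 2.948 1.199
endloop
endfacet
facet normal 0.516 -0.005 0.856
outer loop
vertex -2.524 2.57 1.062
vertex -2.748 2.948 1.199
vertex -3.982 1.668 1.936
endloop
endfacet

endsolid
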